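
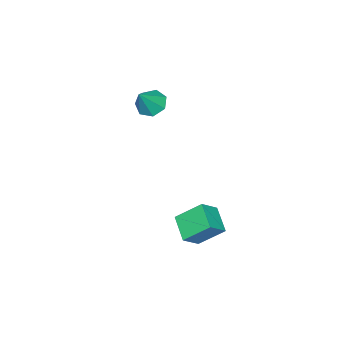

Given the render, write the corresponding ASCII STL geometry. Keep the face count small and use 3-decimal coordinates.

solid 
facet normal -0.615 0.014 -0.789
outer loop
vertex -0.776 -2.267 1.164
vertex -1.406 -2.049 1.659
vertex -0.873 -1.559 1.252
endloop
endfacet
facet normal 0.967 0.157 -0.199
outer loop
vertex -0.776 -2.267 1.164
vertex -0.873 -1.559 1.252
vertex -0.454 -2.071 2.881
endloop
endfacet
facet normal -0.614 0.013 -0.789
outer loop
vertex -0.873 -1.559 1.252
vertex -1.406 -2.049 1.659
vertex -1.372 -1.22 1.646
endloop
endfacet
facet normal 0.608 0.789 0.091
outer loop
vertex -0.873 -1.559 1.252
vertex -1.372 -1.22 1.646
vertex -0.454 -2.071 2.881
endloop
endfacet
facet normal -0.615 0.013 -0.788
outer loop
vertex -1.372 -1.22 1.646
vertex -1.406 -2.049 1.659
vertex -1.896 -1.506 2.05
endloop
endfacet
facet normal -0.008 0.821 0.571
outer loop
vertex -1.372 -1.22 1.646
vertex -1.896 -1.506 2.05
vertex -0.454 -2.071 2.881
endloop
endfacet
facet normal -0.614 0.014 -0.789
outer loop
vertex -1.896 -1.506 2.05
vertex -1.406 -2.049 1.659
vertex -2.051 -2.201 2.158
endloop
endfacet
facet normal -0.417 0.230 0.879
outer loop
vertex -1.896 -1.506 2.05
vertex -2.051 -2.201 2.158
vertex -0.454 -2.071 2.881
endloop
endfacet
facet normal -0.614 0.013 -0.789
outer loop
vertex -2.051 -2.201 2.158
vertex -1.406 -2.049 1.659
vertex -1.72 -2.782 1.891
endloop
endfacet
facet normal -0.311 -0.537 0.784
outer loop
vertex -2.051 -2.201 2.158
vertex -1.72 -2.782 1.891
vertex -0.454 -2.071 2.881
endloop
endfacet
facet normal -0.615 0.014 -0.788
outer loop
vertex -1.72 -2.782 1.891
vertex -1.406 -2.049 1.659
vertex -1.153 -2.811 1.448
endloop
endfacet
facet normal 0.231 -0.906 0.355
outer loop
vertex -1.72 -2.782 1.891
vertex -1.153 -2.811 1.448
vertex -0.454 -2.071 2.881
endloop
endfacet
facet normal -0.615 0.014 -0.789
outer loop
vertex -1.153 -2.811 1.448
vertex -1.406 -2.049 1.659
vertex -0.776 -2.267 1.164
endloop
endfacet
facet normal 0.799 -0.596 -0.082
outer loop
vertex -1.153 -2.811 1.448
vertex -0.776 -2.267 1.164
vertex -0.454 -2.071 2.881
endloop
endfacet
facet normal -0.731 0.217 -0.647
outer loop
vertex 0.184 1.319 -4.395
vertex -0.44 2.419 -3.321
vertex 1.016 2.365 -4.983
endloop
endfacet
facet normal 0.376 -0.663 -0.647
outer loop
vertex 1.9 2.101 -4.199
vertex 0.184 1.319 -4.395
vertex 1.016 2.365 -4.983
endloop
endfacet
facet normal -0.731 0.218 -0.647
outer loop
vertex 1.016 2.365 -4.983
vertex -0.44 2.419 -3.321
vertex 0.392 3.465 -3.908
endloop
endfacet
facet normal 0.570 0.716 -0.402
outer loop
vertex 0.392 3.465 -3.908
vertex 1.9 2.101 -4.199
vertex 1.016 2.365 -4.983
endloop
endfacet
facet normal -0.570 -0.716 0.402
outer loop
vertex 0.184 1.319 -4.395
vertex 0.444 2.155 -2.537
vertex -0.44 2.419 -3.321
endloop
endfacet
facet normal 0.376 -0.663 -0.648
outer loop
vertex 1.068 1.055 -3.612
vertex 0.184 1.319 -4.395
vertex 1.9 2.101 -4.199
endloop
endfacet
facet normal -0.570 -0.716 0.402
outer loop
vertex 1.068 1.055 -3.612
vertex 0.444 2.155 -2.537
vertex 0.184 1.319 -4.395
endloop
endfacet
facet normal -0.376 0.663 0.647
outer loop
vertex -0.44 2.419 -3.321
vertex 0.444 2.155 -2.537
vertex 0.392 3.465 -3.908
endloop
endfacet
facet normal 0.570 0.716 -0.402
outer loop
vertex 1.276 3.201 -3.125
vertex 1.9 2.101 -4.199
vertex 0.392 3.465 -3.908
endloop
endfacet
facet normal -0.376 0.663 0.648
outer loop
vertex 0.392 3.465 -3.908
vertex 0.444 2.155 -2.537
vertex 1.276 3.201 -3.125
endloop
endfacet
facet normal 0.730 -0.218 0.647
outer loop
vertex 1.276 3.201 -3.125
vertex 1.068 1.055 -3.612
vertex 1.9 2.101 -4.199
endloop
endfacet
facet normal 0.731 -0.218 0.647
outer loop
vertex 0.444 2.155 -2.537
vertex 1.068 1.055 -3.612
vertex 1.276 3.201 -3.125
endloop
endfacet

endsolid


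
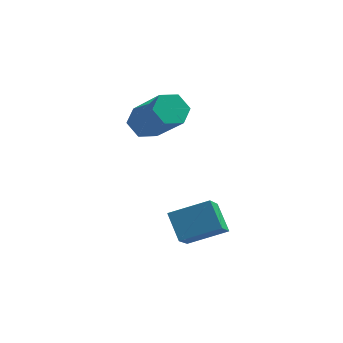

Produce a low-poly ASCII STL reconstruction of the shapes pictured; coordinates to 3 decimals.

solid 
facet normal -0.513 0.501 -0.697
outer loop
vertex 1.027 -0.639 -1.341
vertex 0.59 -0.413 -0.857
vertex 1.155 -0.047 -1.01
endloop
endfacet
facet normal 0.837 0.118 -0.534
outer loop
vertex 1.027 -0.639 -1.341
vertex 1.155 -0.047 -1.01
vertex 2.086 -1.672 0.092
endloop
endfacet
facet normal 0.837 0.118 -0.534
outer loop
vertex 2.086 -1.672 0.092
vertex 1.155 -0.047 -1.01
vertex 2.214 -1.081 0.423
endloop
endfacet
facet normal 0.515 -0.501 0.695
outer loop
vertex 2.086 -1.672 0.092
vertex 2.214 -1.081 0.423
vertex 1.65 -1.447 0.577
endloop
endfacet
facet normal -0.514 0.503 -0.695
outer loop
vertex 1.155 -0.047 -1.01
vertex 0.59 -0.413 -0.857
vertex 0.719 0.178 -0.525
endloop
endfacet
facet normal 0.580 0.801 0.150
outer loop
vertex 1.155 -0.047 -1.01
vertex 0.719 0.178 -0.525
vertex 2.214 -1.081 0.423
endloop
endfacet
facet normal 0.580 0.801 0.148
outer loop
vertex 2.214 -1.081 0.423
vertex 0.719 0.178 -0.525
vertex 1.778 -0.855 0.908
endloop
endfacet
facet normal 0.515 -0.500 0.696
outer loop
vertex 2.214 -1.081 0.423
vertex 1.778 -0.855 0.908
vertex 1.65 -1.447 0.577
endloop
endfacet
facet normal -0.514 0.503 -0.695
outer loop
vertex 0.719 0.178 -0.525
vertex 0.59 -0.413 -0.857
vertex 0.154 -0.188 -0.372
endloop
endfacet
facet normal -0.258 0.683 0.683
outer loop
vertex 0.719 0.178 -0.525
vertex 0.154 -0.188 -0.372
vertex 1.778 -0.855 0.908
endloop
endfacet
facet normal -0.258 0.683 0.683
outer loop
vertex 1.778 -0.855 0.908
vertex 0.154 -0.188 -0.372
vertex 1.213 -1.221 1.061
endloop
endfacet
facet normal 0.513 -0.501 0.697
outer loop
vertex 1.778 -0.855 0.908
vertex 1.213 -1.221 1.061
vertex 1.65 -1.447 0.577
endloop
endfacet
facet normal -0.515 0.501 -0.695
outer loop
vertex 0.154 -0.188 -0.372
vertex 0.59 -0.413 -0.857
vertex 0.026 -0.779 -0.703
endloop
endfacet
facet normal -0.837 -0.118 0.534
outer loop
vertex 0.154 -0.188 -0.372
vertex 0.026 -0.779 -0.703
vertex 1.213 -1.221 1.061
endloop
endfacet
facet normal -0.837 -0.118 0.534
outer loop
vertex 1.213 -1.221 1.061
vertex 0.026 -0.779 -0.703
vertex 1.085 -1.813 0.73
endloop
endfacet
facet normal 0.513 -0.501 0.697
outer loop
vertex 1.213 -1.221 1.061
vertex 1.085 -1.813 0.73
vertex 1.65 -1.447 0.577
endloop
endfacet
facet normal -0.515 0.500 -0.696
outer loop
vertex 0.026 -0.779 -0.703
vertex 0.59 -0.413 -0.857
vertex 0.462 -1.005 -1.188
endloop
endfacet
facet normal -0.580 -0.801 -0.149
outer loop
vertex 0.026 -0.779 -0.703
vertex 0.462 -1.005 -1.188
vertex 1.085 -1.813 0.73
endloop
endfacet
facet normal -0.580 -0.801 -0.149
outer loop
vertex 1.085 -1.813 0.73
vertex 0.462 -1.005 -1.188
vertex 1.521 -2.038 0.245
endloop
endfacet
facet normal 0.514 -0.503 0.695
outer loop
vertex 1.085 -1.813 0.73
vertex 1.521 -2.038 0.245
vertex 1.65 -1.447 0.577
endloop
endfacet
facet normal -0.513 0.501 -0.697
outer loop
vertex 0.462 -1.005 -1.188
vertex 0.59 -0.413 -0.857
vertex 1.027 -0.639 -1.341
endloop
endfacet
facet normal 0.258 -0.683 -0.683
outer loop
vertex 0.462 -1.005 -1.188
vertex 1.027 -0.639 -1.341
vertex 1.521 -2.038 0.245
endloop
endfacet
facet normal 0.258 -0.683 -0.683
outer loop
vertex 1.521 -2.038 0.245
vertex 1.027 -0.639 -1.341
vertex 2.086 -1.672 0.092
endloop
endfacet
facet normal 0.514 -0.503 0.695
outer loop
vertex 1.521 -2.038 0.245
vertex 2.086 -1.672 0.092
vertex 1.65 -1.447 0.577
endloop
endfacet
facet normal -0.903 -0.233 -0.361
outer loop
vertex 2.403 -4.692 -3.449
vertex 1.916 -3.976 -2.692
vertex 2.505 -3.624 -4.394
endloop
endfacet
facet normal 0.423 -0.623 -0.658
outer loop
vertex 3.824 -3.284 -3.868
vertex 2.403 -4.692 -3.449
vertex 2.505 -3.624 -4.394
endloop
endfacet
facet normal -0.903 -0.232 -0.361
outer loop
vertex 2.505 -3.624 -4.394
vertex 1.916 -3.976 -2.692
vertex 2.019 -2.908 -3.638
endloop
endfacet
facet normal 0.071 0.747 -0.661
outer loop
vertex 2.019 -2.908 -3.638
vertex 3.824 -3.284 -3.868
vertex 2.505 -3.624 -4.394
endloop
endfacet
facet normal -0.071 -0.747 0.661
outer loop
vertex 2.403 -4.692 -3.449
vertex 3.235 -3.636 -2.166
vertex 1.916 -3.976 -2.692
endloop
endfacet
facet normal 0.424 -0.623 -0.657
outer loop
vertex 3.721 -4.352 -2.922
vertex 2.403 -4.692 -3.449
vertex 3.824 -3.284 -3.868
endloop
endfacet
facet normal -0.072 -0.747 0.661
outer loop
vertex 3.721 -4.352 -2.922
vertex 3.235 -3.636 -2.166
vertex 2.403 -4.692 -3.449
endloop
endfacet
facet normal -0.423 0.623 0.658
outer loop
vertex 1.916 -3.976 -2.692
vertex 3.235 -3.636 -2.166
vertex 2.019 -2.908 -3.638
endloop
endfacet
facet normal 0.071 0.747 -0.661
outer loop
vertex 3.337 -2.568 -3.111
vertex 3.824 -3.284 -3.868
vertex 2.019 -2.908 -3.638
endloop
endfacet
facet normal -0.424 0.623 0.658
outer loop
vertex 2.019 -2.908 -3.638
vertex 3.235 -3.636 -2.166
vertex 3.337 -2.568 -3.111
endloop
endfacet
facet normal 0.903 0.233 0.361
outer loop
vertex 3.337 -2.568 -3.111
vertex 3.721 -4.352 -2.922
vertex 3.824 -3.284 -3.868
endloop
endfacet
facet normal 0.903 0.233 0.360
outer loop
vertex 3.235 -3.636 -2.166
vertex 3.721 -4.352 -2.922
vertex 3.337 -2.568 -3.111
endloop
endfacet

endsolid


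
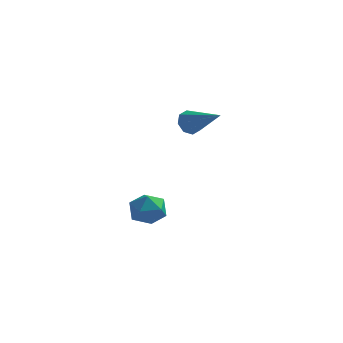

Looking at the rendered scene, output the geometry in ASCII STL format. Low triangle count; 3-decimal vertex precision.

solid 
facet normal 0.162 0.434 0.886
outer loop
vertex 0.007 4.294 -3.271
vertex 0.288 3.563 -2.964
vertex 0.824 4.101 -3.326
endloop
endfacet
facet normal 0.237 0.904 0.355
outer loop
vertex 0.007 4.294 -3.271
vertex 0.824 4.101 -3.326
vertex 0.432 4.46 -3.978
endloop
endfacet
facet normal -0.377 0.926 -0.009
outer loop
vertex 0.007 4.294 -3.271
vertex 0.432 4.46 -3.978
vertex -0.347 4.143 -4.019
endloop
endfacet
facet normal -0.831 0.470 0.298
outer loop
vertex 0.007 4.294 -3.271
vertex -0.347 4.143 -4.019
vertex -0.435 3.589 -3.392
endloop
endfacet
facet normal -0.498 0.166 0.851
outer loop
vertex 0.007 4.294 -3.271
vertex -0.435 3.589 -3.392
vertex 0.288 3.563 -2.964
endloop
endfacet
facet normal 0.746 0.661 -0.084
outer loop
vertex 0.432 4.46 -3.978
vertex 0.824 4.101 -3.326
vertex 0.975 3.831 -4.108
endloop
endfacet
facet normal 0.623 -0.098 0.776
outer loop
vertex 0.824 4.101 -3.326
vertex 0.288 3.563 -2.964
vertex 0.887 3.277 -3.481
endloop
endfacet
facet normal -0.445 -0.533 0.720
outer loop
vertex 0.288 3.563 -2.964
vertex -0.435 3.589 -3.392
vertex 0.108 2.96 -3.522
endloop
endfacet
facet normal -0.984 -0.042 -0.175
outer loop
vertex -0.435 3.589 -3.392
vertex -0.347 4.143 -4.019
vertex -0.284 3.319 -4.174
endloop
endfacet
facet normal -0.248 0.697 -0.673
outer loop
vertex -0.347 4.143 -4.019
vertex 0.432 4.46 -3.978
vertex 0.252 3.857 -4.536
endloop
endfacet
facet normal 0.831 -0.470 -0.298
outer loop
vertex 0.533 3.126 -4.229
vertex 0.975 3.831 -4.108
vertex 0.887 3.277 -3.481
endloop
endfacet
facet normal 0.377 -0.926 0.009
outer loop
vertex 0.533 3.126 -4.229
vertex 0.887 3.277 -3.481
vertex 0.108 2.96 -3.522
endloop
endfacet
facet normal -0.237 -0.904 -0.355
outer loop
vertex 0.533 3.126 -4.229
vertex 0.108 2.96 -3.522
vertex -0.284 3.319 -4.174
endloop
endfacet
facet normal -0.162 -0.434 -0.886
outer loop
vertex 0.533 3.126 -4.229
vertex -0.284 3.319 -4.174
vertex 0.252 3.857 -4.536
endloop
endfacet
facet normal 0.498 -0.166 -0.851
outer loop
vertex 0.533 3.126 -4.229
vertex 0.252 3.857 -4.536
vertex 0.975 3.831 -4.108
endloop
endfacet
facet normal 0.984 0.042 0.175
outer loop
vertex 0.887 3.277 -3.481
vertex 0.975 3.831 -4.108
vertex 0.824 4.101 -3.326
endloop
endfacet
facet normal 0.248 -0.697 0.673
outer loop
vertex 0.108 2.96 -3.522
vertex 0.887 3.277 -3.481
vertex 0.288 3.563 -2.964
endloop
endfacet
facet normal -0.746 -0.661 0.084
outer loop
vertex -0.284 3.319 -4.174
vertex 0.108 2.96 -3.522
vertex -0.435 3.589 -3.392
endloop
endfacet
facet normal -0.623 0.098 -0.776
outer loop
vertex 0.252 3.857 -4.536
vertex -0.284 3.319 -4.174
vertex -0.347 4.143 -4.019
endloop
endfacet
facet normal 0.445 0.533 -0.720
outer loop
vertex 0.975 3.831 -4.108
vertex 0.252 3.857 -4.536
vertex 0.432 4.46 -3.978
endloop
endfacet
facet normal -0.734 0.480 -0.480
outer loop
vertex 2.256 4.055 0.594
vertex 1.875 3.914 1.036
vertex 2.247 4.372 0.925
endloop
endfacet
facet normal 0.864 0.376 -0.336
outer loop
vertex 2.256 4.055 0.594
vertex 2.247 4.372 0.925
vertex 3.205 3.046 1.904
endloop
endfacet
facet normal -0.734 0.480 -0.480
outer loop
vertex 2.247 4.372 0.925
vertex 1.875 3.914 1.036
vertex 2.02 4.422 1.322
endloop
endfacet
facet normal 0.661 0.692 0.291
outer loop
vertex 2.247 4.372 0.925
vertex 2.02 4.422 1.322
vertex 3.205 3.046 1.904
endloop
endfacet
facet normal -0.734 0.480 -0.480
outer loop
vertex 2.02 4.422 1.322
vertex 1.875 3.914 1.036
vertex 1.708 4.173 1.55
endloop
endfacet
facet normal 0.194 0.519 0.832
outer loop
vertex 2.02 4.422 1.322
vertex 1.708 4.173 1.55
vertex 3.205 3.046 1.904
endloop
endfacet
facet normal -0.735 0.479 -0.480
outer loop
vertex 1.708 4.173 1.55
vertex 1.875 3.914 1.036
vertex 1.495 3.774 1.478
endloop
endfacet
facet normal -0.257 -0.037 0.966
outer loop
vertex 1.708 4.173 1.55
vertex 1.495 3.774 1.478
vertex 3.205 3.046 1.904
endloop
endfacet
facet normal -0.735 0.480 -0.480
outer loop
vertex 1.495 3.774 1.478
vertex 1.875 3.914 1.036
vertex 1.504 3.456 1.146
endloop
endfacet
facet normal -0.433 -0.657 0.617
outer loop
vertex 1.495 3.774 1.478
vertex 1.504 3.456 1.146
vertex 3.205 3.046 1.904
endloop
endfacet
facet normal -0.734 0.480 -0.480
outer loop
vertex 1.504 3.456 1.146
vertex 1.875 3.914 1.036
vertex 1.731 3.407 0.75
endloop
endfacet
facet normal -0.230 -0.973 -0.011
outer loop
vertex 1.504 3.456 1.146
vertex 1.731 3.407 0.75
vertex 3.205 3.046 1.904
endloop
endfacet
facet normal -0.735 0.479 -0.479
outer loop
vertex 1.731 3.407 0.75
vertex 1.875 3.914 1.036
vertex 2.042 3.655 0.521
endloop
endfacet
facet normal 0.234 -0.802 -0.550
outer loop
vertex 1.731 3.407 0.75
vertex 2.042 3.655 0.521
vertex 3.205 3.046 1.904
endloop
endfacet
facet normal -0.734 0.480 -0.480
outer loop
vertex 2.042 3.655 0.521
vertex 1.875 3.914 1.036
vertex 2.256 4.055 0.594
endloop
endfacet
facet normal 0.687 -0.243 -0.685
outer loop
vertex 2.042 3.655 0.521
vertex 2.256 4.055 0.594
vertex 3.205 3.046 1.904
endloop
endfacet

endsolid


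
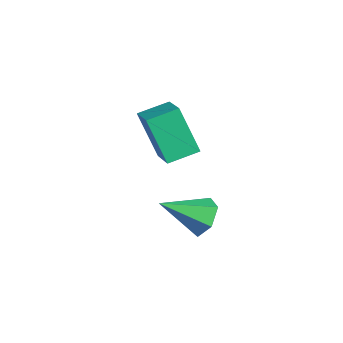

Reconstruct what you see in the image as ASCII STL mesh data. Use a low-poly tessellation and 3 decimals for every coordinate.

solid 
facet normal 0.067 0.850 -0.522
outer loop
vertex 2.367 3.354 -3.062
vertex 1.568 3.334 -3.197
vertex 1.859 3.713 -2.543
endloop
endfacet
facet normal 0.696 -0.052 0.717
outer loop
vertex 2.367 3.354 -3.062
vertex 1.859 3.713 -2.543
vertex 1.452 1.846 -2.283
endloop
endfacet
facet normal 0.066 0.850 -0.522
outer loop
vertex 1.859 3.713 -2.543
vertex 1.568 3.334 -3.197
vertex 1.061 3.693 -2.677
endloop
endfacet
facet normal -0.167 0.172 0.971
outer loop
vertex 1.859 3.713 -2.543
vertex 1.061 3.693 -2.677
vertex 1.452 1.846 -2.283
endloop
endfacet
facet normal 0.066 0.850 -0.522
outer loop
vertex 1.061 3.693 -2.677
vertex 1.568 3.334 -3.197
vertex 0.77 3.314 -3.331
endloop
endfacet
facet normal -0.889 -0.092 0.449
outer loop
vertex 1.061 3.693 -2.677
vertex 0.77 3.314 -3.331
vertex 1.452 1.846 -2.283
endloop
endfacet
facet normal 0.066 0.850 -0.522
outer loop
vertex 0.77 3.314 -3.331
vertex 1.568 3.334 -3.197
vertex 1.277 2.955 -3.851
endloop
endfacet
facet normal -0.746 -0.580 -0.327
outer loop
vertex 0.77 3.314 -3.331
vertex 1.277 2.955 -3.851
vertex 1.452 1.846 -2.283
endloop
endfacet
facet normal 0.067 0.850 -0.522
outer loop
vertex 1.277 2.955 -3.851
vertex 1.568 3.334 -3.197
vertex 2.076 2.975 -3.716
endloop
endfacet
facet normal 0.118 -0.804 -0.582
outer loop
vertex 1.277 2.955 -3.851
vertex 2.076 2.975 -3.716
vertex 1.452 1.846 -2.283
endloop
endfacet
facet normal 0.067 0.850 -0.522
outer loop
vertex 2.076 2.975 -3.716
vertex 1.568 3.334 -3.197
vertex 2.367 3.354 -3.062
endloop
endfacet
facet normal 0.839 -0.540 -0.060
outer loop
vertex 2.076 2.975 -3.716
vertex 2.367 3.354 -3.062
vertex 1.452 1.846 -2.283
endloop
endfacet
facet normal -0.933 -0.006 -0.361
outer loop
vertex -3.079 2.246 -1.022
vertex -3.208 3.428 -0.709
vertex -2.382 2.803 -2.835
endloop
endfacet
facet normal 0.106 -0.961 -0.255
outer loop
vertex -1.132 2.812 -2.351
vertex -3.079 2.246 -1.022
vertex -2.382 2.803 -2.835
endloop
endfacet
facet normal -0.933 -0.006 -0.361
outer loop
vertex -2.382 2.803 -2.835
vertex -3.208 3.428 -0.709
vertex -2.511 3.985 -2.521
endloop
endfacet
facet normal 0.345 0.276 -0.897
outer loop
vertex -2.511 3.985 -2.521
vertex -1.132 2.812 -2.351
vertex -2.382 2.803 -2.835
endloop
endfacet
facet normal -0.345 -0.275 0.897
outer loop
vertex -3.079 2.246 -1.022
vertex -1.958 3.437 -0.225
vertex -3.208 3.428 -0.709
endloop
endfacet
facet normal 0.105 -0.961 -0.255
outer loop
vertex -1.829 2.255 -0.539
vertex -3.079 2.246 -1.022
vertex -1.132 2.812 -2.351
endloop
endfacet
facet normal -0.345 -0.276 0.897
outer loop
vertex -1.829 2.255 -0.539
vertex -1.958 3.437 -0.225
vertex -3.079 2.246 -1.022
endloop
endfacet
facet normal -0.106 0.961 0.255
outer loop
vertex -3.208 3.428 -0.709
vertex -1.958 3.437 -0.225
vertex -2.511 3.985 -2.521
endloop
endfacet
facet normal 0.345 0.275 -0.897
outer loop
vertex -1.261 3.994 -2.038
vertex -1.132 2.812 -2.351
vertex -2.511 3.985 -2.521
endloop
endfacet
facet normal -0.105 0.961 0.255
outer loop
vertex -2.511 3.985 -2.521
vertex -1.958 3.437 -0.225
vertex -1.261 3.994 -2.038
endloop
endfacet
facet normal 0.933 0.006 0.361
outer loop
vertex -1.261 3.994 -2.038
vertex -1.829 2.255 -0.539
vertex -1.132 2.812 -2.351
endloop
endfacet
facet normal 0.933 0.006 0.360
outer loop
vertex -1.958 3.437 -0.225
vertex -1.829 2.255 -0.539
vertex -1.261 3.994 -2.038
endloop
endfacet

endsolid


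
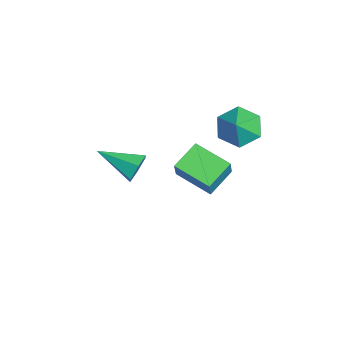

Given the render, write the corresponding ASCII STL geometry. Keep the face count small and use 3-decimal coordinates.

solid 
facet normal -0.702 0.121 -0.702
outer loop
vertex -0.474 3.337 2.812
vertex -1.183 3.31 3.516
vertex -0.771 4.183 3.255
endloop
endfacet
facet normal 0.940 0.342 -0.023
outer loop
vertex -0.474 3.337 2.812
vertex -0.771 4.183 3.255
vertex -0.377 3.17 4.324
endloop
endfacet
facet normal -0.702 0.121 -0.702
outer loop
vertex -0.771 4.183 3.255
vertex -1.183 3.31 3.516
vertex -1.48 4.156 3.959
endloop
endfacet
facet normal 0.475 0.719 0.506
outer loop
vertex -0.771 4.183 3.255
vertex -1.48 4.156 3.959
vertex -0.377 3.17 4.324
endloop
endfacet
facet normal -0.701 0.122 -0.703
outer loop
vertex -1.48 4.156 3.959
vertex -1.183 3.31 3.516
vertex -1.893 3.283 4.22
endloop
endfacet
facet normal -0.043 0.305 0.952
outer loop
vertex -1.48 4.156 3.959
vertex -1.893 3.283 4.22
vertex -0.377 3.17 4.324
endloop
endfacet
facet normal -0.701 0.122 -0.703
outer loop
vertex -1.893 3.283 4.22
vertex -1.183 3.31 3.516
vertex -1.596 2.437 3.777
endloop
endfacet
facet normal -0.096 -0.488 0.868
outer loop
vertex -1.893 3.283 4.22
vertex -1.596 2.437 3.777
vertex -0.377 3.17 4.324
endloop
endfacet
facet normal -0.701 0.122 -0.703
outer loop
vertex -1.596 2.437 3.777
vertex -1.183 3.31 3.516
vertex -0.886 2.464 3.073
endloop
endfacet
facet normal 0.369 -0.866 0.339
outer loop
vertex -1.596 2.437 3.777
vertex -0.886 2.464 3.073
vertex -0.377 3.17 4.324
endloop
endfacet
facet normal -0.702 0.121 -0.702
outer loop
vertex -0.886 2.464 3.073
vertex -1.183 3.31 3.516
vertex -0.474 3.337 2.812
endloop
endfacet
facet normal 0.887 -0.450 -0.107
outer loop
vertex -0.886 2.464 3.073
vertex -0.474 3.337 2.812
vertex -0.377 3.17 4.324
endloop
endfacet
facet normal -0.685 0.594 0.422
outer loop
vertex 0.588 1.576 3.977
vertex 1.509 2.949 3.539
vertex 0.019 1.636 2.968
endloop
endfacet
facet normal -0.538 -0.803 0.256
outer loop
vertex 0.971 0.811 2.381
vertex 0.588 1.576 3.977
vertex 0.019 1.636 2.968
endloop
endfacet
facet normal -0.685 0.594 0.422
outer loop
vertex 0.019 1.636 2.968
vertex 1.509 2.949 3.539
vertex 0.939 3.009 2.53
endloop
endfacet
facet normal -0.491 0.052 -0.869
outer loop
vertex 0.939 3.009 2.53
vertex 0.971 0.811 2.381
vertex 0.019 1.636 2.968
endloop
endfacet
facet normal 0.491 -0.052 0.870
outer loop
vertex 0.588 1.576 3.977
vertex 2.461 2.124 2.952
vertex 1.509 2.949 3.539
endloop
endfacet
facet normal -0.538 -0.803 0.256
outer loop
vertex 1.541 0.751 3.39
vertex 0.588 1.576 3.977
vertex 0.971 0.811 2.381
endloop
endfacet
facet normal 0.491 -0.052 0.870
outer loop
vertex 1.541 0.751 3.39
vertex 2.461 2.124 2.952
vertex 0.588 1.576 3.977
endloop
endfacet
facet normal 0.538 0.803 -0.256
outer loop
vertex 1.509 2.949 3.539
vertex 2.461 2.124 2.952
vertex 0.939 3.009 2.53
endloop
endfacet
facet normal -0.491 0.052 -0.870
outer loop
vertex 1.892 2.184 1.943
vertex 0.971 0.811 2.381
vertex 0.939 3.009 2.53
endloop
endfacet
facet normal 0.538 0.803 -0.256
outer loop
vertex 0.939 3.009 2.53
vertex 2.461 2.124 2.952
vertex 1.892 2.184 1.943
endloop
endfacet
facet normal 0.685 -0.594 -0.422
outer loop
vertex 1.892 2.184 1.943
vertex 1.541 0.751 3.39
vertex 0.971 0.811 2.381
endloop
endfacet
facet normal 0.685 -0.594 -0.422
outer loop
vertex 2.461 2.124 2.952
vertex 1.541 0.751 3.39
vertex 1.892 2.184 1.943
endloop
endfacet
facet normal 0.316 0.894 -0.317
outer loop
vertex -2.532 -1.18 -1.375
vertex -2.78 -0.853 -0.7
vertex -2.044 -1.133 -0.756
endloop
endfacet
facet normal 0.576 -0.713 -0.400
outer loop
vertex -2.532 -1.18 -1.375
vertex -2.044 -1.133 -0.756
vertex -3.4 -2.607 -0.08
endloop
endfacet
facet normal 0.316 0.894 -0.317
outer loop
vertex -2.044 -1.133 -0.756
vertex -2.78 -0.853 -0.7
vertex -2.293 -0.806 -0.081
endloop
endfacet
facet normal 0.741 -0.455 0.494
outer loop
vertex -2.044 -1.133 -0.756
vertex -2.293 -0.806 -0.081
vertex -3.4 -2.607 -0.08
endloop
endfacet
facet normal 0.316 0.895 -0.316
outer loop
vertex -2.293 -0.806 -0.081
vertex -2.78 -0.853 -0.7
vertex -3.029 -0.527 -0.026
endloop
endfacet
facet normal 0.061 -0.037 0.997
outer loop
vertex -2.293 -0.806 -0.081
vertex -3.029 -0.527 -0.026
vertex -3.4 -2.607 -0.08
endloop
endfacet
facet normal 0.315 0.895 -0.316
outer loop
vertex -3.029 -0.527 -0.026
vertex -2.78 -0.853 -0.7
vertex -3.517 -0.574 -0.645
endloop
endfacet
facet normal -0.784 0.124 0.609
outer loop
vertex -3.029 -0.527 -0.026
vertex -3.517 -0.574 -0.645
vertex -3.4 -2.607 -0.08
endloop
endfacet
facet normal 0.315 0.895 -0.317
outer loop
vertex -3.517 -0.574 -0.645
vertex -2.78 -0.853 -0.7
vertex -3.268 -0.901 -1.32
endloop
endfacet
facet normal -0.949 -0.134 -0.285
outer loop
vertex -3.517 -0.574 -0.645
vertex -3.268 -0.901 -1.32
vertex -3.4 -2.607 -0.08
endloop
endfacet
facet normal 0.315 0.894 -0.317
outer loop
vertex -3.268 -0.901 -1.32
vertex -2.78 -0.853 -0.7
vertex -2.532 -1.18 -1.375
endloop
endfacet
facet normal -0.268 -0.553 -0.789
outer loop
vertex -3.268 -0.901 -1.32
vertex -2.532 -1.18 -1.375
vertex -3.4 -2.607 -0.08
endloop
endfacet

endsolid


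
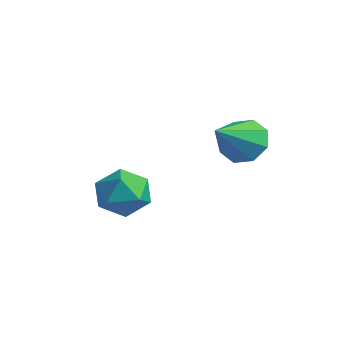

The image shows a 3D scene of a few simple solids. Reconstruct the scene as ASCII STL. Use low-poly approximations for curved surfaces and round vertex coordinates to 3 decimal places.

solid 
facet normal -0.248 0.802 -0.543
outer loop
vertex 2.437 -1.118 1.924
vertex 1.727 -0.967 2.472
vertex 2.598 -0.705 2.461
endloop
endfacet
facet normal 0.957 -0.280 -0.072
outer loop
vertex 2.437 -1.118 1.924
vertex 2.598 -0.705 2.461
vertex 2.173 -2.413 3.448
endloop
endfacet
facet normal -0.248 0.803 -0.542
outer loop
vertex 2.598 -0.705 2.461
vertex 1.727 -0.967 2.472
vertex 2.249 -0.446 3.005
endloop
endfacet
facet normal 0.856 0.082 0.510
outer loop
vertex 2.598 -0.705 2.461
vertex 2.249 -0.446 3.005
vertex 2.173 -2.413 3.448
endloop
endfacet
facet normal -0.248 0.803 -0.542
outer loop
vertex 2.249 -0.446 3.005
vertex 1.727 -0.967 2.472
vertex 1.593 -0.492 3.237
endloop
endfacet
facet normal 0.315 0.197 0.929
outer loop
vertex 2.249 -0.446 3.005
vertex 1.593 -0.492 3.237
vertex 2.173 -2.413 3.448
endloop
endfacet
facet normal -0.249 0.803 -0.542
outer loop
vertex 1.593 -0.492 3.237
vertex 1.727 -0.967 2.472
vertex 1.016 -0.817 3.021
endloop
endfacet
facet normal -0.349 -0.003 0.937
outer loop
vertex 1.593 -0.492 3.237
vertex 1.016 -0.817 3.021
vertex 2.173 -2.413 3.448
endloop
endfacet
facet normal -0.248 0.804 -0.541
outer loop
vertex 1.016 -0.817 3.021
vertex 1.727 -0.967 2.472
vertex 0.855 -1.229 2.483
endloop
endfacet
facet normal -0.748 -0.400 0.530
outer loop
vertex 1.016 -0.817 3.021
vertex 0.855 -1.229 2.483
vertex 2.173 -2.413 3.448
endloop
endfacet
facet normal -0.248 0.803 -0.543
outer loop
vertex 0.855 -1.229 2.483
vertex 1.727 -0.967 2.472
vertex 1.204 -1.489 1.939
endloop
endfacet
facet normal -0.647 -0.761 -0.051
outer loop
vertex 0.855 -1.229 2.483
vertex 1.204 -1.489 1.939
vertex 2.173 -2.413 3.448
endloop
endfacet
facet normal -0.248 0.803 -0.542
outer loop
vertex 1.204 -1.489 1.939
vertex 1.727 -0.967 2.472
vertex 1.86 -1.442 1.708
endloop
endfacet
facet normal -0.103 -0.876 -0.471
outer loop
vertex 1.204 -1.489 1.939
vertex 1.86 -1.442 1.708
vertex 2.173 -2.413 3.448
endloop
endfacet
facet normal -0.248 0.803 -0.542
outer loop
vertex 1.86 -1.442 1.708
vertex 1.727 -0.967 2.472
vertex 2.437 -1.118 1.924
endloop
endfacet
facet normal 0.559 -0.677 -0.478
outer loop
vertex 1.86 -1.442 1.708
vertex 2.437 -1.118 1.924
vertex 2.173 -2.413 3.448
endloop
endfacet
facet normal 0.119 0.243 0.963
outer loop
vertex -1.284 -2.528 0.082
vertex -2.207 -2.976 0.309
vertex -1.324 -3.546 0.344
endloop
endfacet
facet normal 0.751 0.137 0.646
outer loop
vertex -1.284 -2.528 0.082
vertex -1.324 -3.546 0.344
vertex -0.703 -3.23 -0.444
endloop
endfacet
facet normal 0.801 0.590 0.098
outer loop
vertex -1.284 -2.528 0.082
vertex -0.703 -3.23 -0.444
vertex -1.202 -2.466 -0.965
endloop
endfacet
facet normal 0.203 0.976 0.074
outer loop
vertex -1.284 -2.528 0.082
vertex -1.202 -2.466 -0.965
vertex -2.132 -2.308 -0.5
endloop
endfacet
facet normal -0.220 0.762 0.609
outer loop
vertex -1.284 -2.528 0.082
vertex -2.132 -2.308 -0.5
vertex -2.207 -2.976 0.309
endloop
endfacet
facet normal 0.757 -0.527 0.385
outer loop
vertex -0.703 -3.23 -0.444
vertex -1.324 -3.546 0.344
vertex -1.268 -4.112 -0.54
endloop
endfacet
facet normal -0.264 -0.355 0.897
outer loop
vertex -1.324 -3.546 0.344
vertex -2.207 -2.976 0.309
vertex -2.198 -3.954 -0.075
endloop
endfacet
facet normal -0.812 0.485 0.325
outer loop
vertex -2.207 -2.976 0.309
vertex -2.132 -2.308 -0.5
vertex -2.697 -3.19 -0.596
endloop
endfacet
facet normal -0.129 0.831 -0.540
outer loop
vertex -2.132 -2.308 -0.5
vertex -1.202 -2.466 -0.965
vertex -2.076 -2.874 -1.384
endloop
endfacet
facet normal 0.840 0.205 -0.503
outer loop
vertex -1.202 -2.466 -0.965
vertex -0.703 -3.23 -0.444
vertex -1.193 -3.444 -1.349
endloop
endfacet
facet normal -0.203 -0.976 -0.074
outer loop
vertex -2.116 -3.892 -1.122
vertex -1.268 -4.112 -0.54
vertex -2.198 -3.954 -0.075
endloop
endfacet
facet normal -0.801 -0.590 -0.098
outer loop
vertex -2.116 -3.892 -1.122
vertex -2.198 -3.954 -0.075
vertex -2.697 -3.19 -0.596
endloop
endfacet
facet normal -0.751 -0.137 -0.646
outer loop
vertex -2.116 -3.892 -1.122
vertex -2.697 -3.19 -0.596
vertex -2.076 -2.874 -1.384
endloop
endfacet
facet normal -0.119 -0.243 -0.963
outer loop
vertex -2.116 -3.892 -1.122
vertex -2.076 -2.874 -1.384
vertex -1.193 -3.444 -1.349
endloop
endfacet
facet normal 0.220 -0.762 -0.609
outer loop
vertex -2.116 -3.892 -1.122
vertex -1.193 -3.444 -1.349
vertex -1.268 -4.112 -0.54
endloop
endfacet
facet normal 0.129 -0.831 0.540
outer loop
vertex -2.198 -3.954 -0.075
vertex -1.268 -4.112 -0.54
vertex -1.324 -3.546 0.344
endloop
endfacet
facet normal -0.840 -0.205 0.503
outer loop
vertex -2.697 -3.19 -0.596
vertex -2.198 -3.954 -0.075
vertex -2.207 -2.976 0.309
endloop
endfacet
facet normal -0.757 0.527 -0.385
outer loop
vertex -2.076 -2.874 -1.384
vertex -2.697 -3.19 -0.596
vertex -2.132 -2.308 -0.5
endloop
endfacet
facet normal 0.264 0.355 -0.897
outer loop
vertex -1.193 -3.444 -1.349
vertex -2.076 -2.874 -1.384
vertex -1.202 -2.466 -0.965
endloop
endfacet
facet normal 0.812 -0.485 -0.325
outer loop
vertex -1.268 -4.112 -0.54
vertex -1.193 -3.444 -1.349
vertex -0.703 -3.23 -0.444
endloop
endfacet

endsolid


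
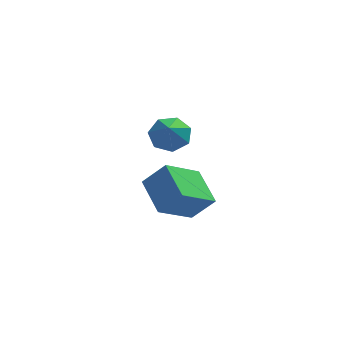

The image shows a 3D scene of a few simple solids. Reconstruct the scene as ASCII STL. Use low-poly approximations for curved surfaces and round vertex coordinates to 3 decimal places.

solid 
facet normal 0.074 0.663 -0.745
outer loop
vertex -1.762 0.947 0.258
vertex -2.53 1.374 0.561
vertex -1.645 1.538 0.795
endloop
endfacet
facet normal 0.797 -0.485 0.360
outer loop
vertex -1.762 0.947 0.258
vertex -1.645 1.538 0.795
vertex -2.63 0.486 1.559
endloop
endfacet
facet normal 0.074 0.663 -0.745
outer loop
vertex -1.645 1.538 0.795
vertex -2.53 1.374 0.561
vertex -2.195 2.005 1.156
endloop
endfacet
facet normal 0.578 0.051 0.815
outer loop
vertex -1.645 1.538 0.795
vertex -2.195 2.005 1.156
vertex -2.63 0.486 1.559
endloop
endfacet
facet normal 0.074 0.663 -0.745
outer loop
vertex -2.195 2.005 1.156
vertex -2.53 1.374 0.561
vertex -2.998 1.997 1.069
endloop
endfacet
facet normal -0.106 0.283 0.953
outer loop
vertex -2.195 2.005 1.156
vertex -2.998 1.997 1.069
vertex -2.63 0.486 1.559
endloop
endfacet
facet normal 0.075 0.663 -0.745
outer loop
vertex -2.998 1.997 1.069
vertex -2.53 1.374 0.561
vertex -3.448 1.52 0.599
endloop
endfacet
facet normal -0.740 0.037 0.671
outer loop
vertex -2.998 1.997 1.069
vertex -3.448 1.52 0.599
vertex -2.63 0.486 1.559
endloop
endfacet
facet normal 0.075 0.663 -0.745
outer loop
vertex -3.448 1.52 0.599
vertex -2.53 1.374 0.561
vertex -3.207 0.933 0.101
endloop
endfacet
facet normal -0.846 -0.501 0.181
outer loop
vertex -3.448 1.52 0.599
vertex -3.207 0.933 0.101
vertex -2.63 0.486 1.559
endloop
endfacet
facet normal 0.074 0.663 -0.745
outer loop
vertex -3.207 0.933 0.101
vertex -2.53 1.374 0.561
vertex -2.457 0.678 -0.051
endloop
endfacet
facet normal -0.345 -0.927 -0.148
outer loop
vertex -3.207 0.933 0.101
vertex -2.457 0.678 -0.051
vertex -2.63 0.486 1.559
endloop
endfacet
facet normal 0.075 0.663 -0.745
outer loop
vertex -2.457 0.678 -0.051
vertex -2.53 1.374 0.561
vertex -1.762 0.947 0.258
endloop
endfacet
facet normal 0.386 -0.920 -0.068
outer loop
vertex -2.457 0.678 -0.051
vertex -1.762 0.947 0.258
vertex -2.63 0.486 1.559
endloop
endfacet
facet normal -0.669 0.077 -0.739
outer loop
vertex -3.849 -3.084 0.838
vertex -2.483 -2.099 -0.296
vertex -3.287 -4.635 0.168
endloop
endfacet
facet normal -0.673 -0.485 0.559
outer loop
vertex -2.357 -4.741 1.196
vertex -3.849 -3.084 0.838
vertex -3.287 -4.635 0.168
endloop
endfacet
facet normal -0.669 0.077 -0.739
outer loop
vertex -3.287 -4.635 0.168
vertex -2.483 -2.099 -0.296
vertex -1.921 -3.649 -0.966
endloop
endfacet
facet normal 0.316 -0.871 -0.376
outer loop
vertex -1.921 -3.649 -0.966
vertex -2.357 -4.741 1.196
vertex -3.287 -4.635 0.168
endloop
endfacet
facet normal -0.316 0.871 0.376
outer loop
vertex -3.849 -3.084 0.838
vertex -1.553 -2.205 0.732
vertex -2.483 -2.099 -0.296
endloop
endfacet
facet normal -0.673 -0.485 0.558
outer loop
vertex -2.919 -3.191 1.866
vertex -3.849 -3.084 0.838
vertex -2.357 -4.741 1.196
endloop
endfacet
facet normal -0.316 0.871 0.377
outer loop
vertex -2.919 -3.191 1.866
vertex -1.553 -2.205 0.732
vertex -3.849 -3.084 0.838
endloop
endfacet
facet normal 0.673 0.485 -0.559
outer loop
vertex -2.483 -2.099 -0.296
vertex -1.553 -2.205 0.732
vertex -1.921 -3.649 -0.966
endloop
endfacet
facet normal 0.316 -0.871 -0.376
outer loop
vertex -0.991 -3.756 0.062
vertex -2.357 -4.741 1.196
vertex -1.921 -3.649 -0.966
endloop
endfacet
facet normal 0.673 0.485 -0.558
outer loop
vertex -1.921 -3.649 -0.966
vertex -1.553 -2.205 0.732
vertex -0.991 -3.756 0.062
endloop
endfacet
facet normal 0.669 -0.077 0.739
outer loop
vertex -0.991 -3.756 0.062
vertex -2.919 -3.191 1.866
vertex -2.357 -4.741 1.196
endloop
endfacet
facet normal 0.669 -0.077 0.739
outer loop
vertex -1.553 -2.205 0.732
vertex -2.919 -3.191 1.866
vertex -0.991 -3.756 0.062
endloop
endfacet

endsolid


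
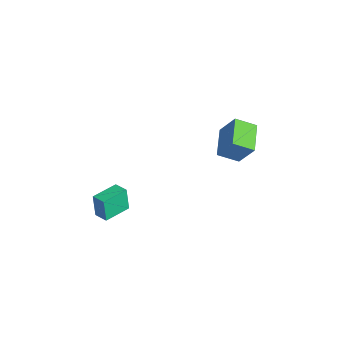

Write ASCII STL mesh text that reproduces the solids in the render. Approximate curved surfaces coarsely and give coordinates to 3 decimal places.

solid 
facet normal -0.749 -0.646 -0.147
outer loop
vertex 1.679 -4.355 0.159
vertex 0.561 -3.048 0.111
vertex 1.878 -4.24 -1.364
endloop
endfacet
facet normal 0.650 -0.759 0.028
outer loop
vertex 2.559 -3.652 -1.231
vertex 1.679 -4.355 0.159
vertex 1.878 -4.24 -1.364
endloop
endfacet
facet normal -0.749 -0.646 -0.146
outer loop
vertex 1.878 -4.24 -1.364
vertex 0.561 -3.048 0.111
vertex 0.76 -2.934 -1.412
endloop
endfacet
facet normal 0.129 0.074 -0.989
outer loop
vertex 0.76 -2.934 -1.412
vertex 2.559 -3.652 -1.231
vertex 1.878 -4.24 -1.364
endloop
endfacet
facet normal -0.129 -0.074 0.989
outer loop
vertex 1.679 -4.355 0.159
vertex 1.242 -2.46 0.244
vertex 0.561 -3.048 0.111
endloop
endfacet
facet normal 0.651 -0.759 0.028
outer loop
vertex 2.36 -3.766 0.292
vertex 1.679 -4.355 0.159
vertex 2.559 -3.652 -1.231
endloop
endfacet
facet normal -0.129 -0.074 0.989
outer loop
vertex 2.36 -3.766 0.292
vertex 1.242 -2.46 0.244
vertex 1.679 -4.355 0.159
endloop
endfacet
facet normal -0.650 0.759 -0.028
outer loop
vertex 0.561 -3.048 0.111
vertex 1.242 -2.46 0.244
vertex 0.76 -2.934 -1.412
endloop
endfacet
facet normal 0.129 0.074 -0.989
outer loop
vertex 1.441 -2.345 -1.279
vertex 2.559 -3.652 -1.231
vertex 0.76 -2.934 -1.412
endloop
endfacet
facet normal -0.651 0.759 -0.028
outer loop
vertex 0.76 -2.934 -1.412
vertex 1.242 -2.46 0.244
vertex 1.441 -2.345 -1.279
endloop
endfacet
facet normal 0.749 0.646 0.146
outer loop
vertex 1.441 -2.345 -1.279
vertex 2.36 -3.766 0.292
vertex 2.559 -3.652 -1.231
endloop
endfacet
facet normal 0.749 0.646 0.147
outer loop
vertex 1.242 -2.46 0.244
vertex 2.36 -3.766 0.292
vertex 1.441 -2.345 -1.279
endloop
endfacet
facet normal -0.312 -0.448 -0.838
outer loop
vertex -0.785 2.76 1.27
vertex -2.666 3.051 1.816
vertex -0.786 4.03 0.591
endloop
endfacet
facet normal 0.950 -0.147 -0.276
outer loop
vertex -0.214 4.849 2.124
vertex -0.785 2.76 1.27
vertex -0.786 4.03 0.591
endloop
endfacet
facet normal -0.312 -0.448 -0.838
outer loop
vertex -0.786 4.03 0.591
vertex -2.666 3.051 1.816
vertex -2.667 4.32 1.137
endloop
endfacet
facet normal -0.001 0.882 -0.471
outer loop
vertex -2.667 4.32 1.137
vertex -0.214 4.849 2.124
vertex -0.786 4.03 0.591
endloop
endfacet
facet normal 0.000 -0.882 0.471
outer loop
vertex -0.785 2.76 1.27
vertex -2.094 3.87 3.349
vertex -2.666 3.051 1.816
endloop
endfacet
facet normal 0.950 -0.147 -0.276
outer loop
vertex -0.213 3.58 2.803
vertex -0.785 2.76 1.27
vertex -0.214 4.849 2.124
endloop
endfacet
facet normal 0.001 -0.882 0.471
outer loop
vertex -0.213 3.58 2.803
vertex -2.094 3.87 3.349
vertex -0.785 2.76 1.27
endloop
endfacet
facet normal -0.950 0.147 0.276
outer loop
vertex -2.666 3.051 1.816
vertex -2.094 3.87 3.349
vertex -2.667 4.32 1.137
endloop
endfacet
facet normal -0.000 0.882 -0.472
outer loop
vertex -2.095 5.14 2.67
vertex -0.214 4.849 2.124
vertex -2.667 4.32 1.137
endloop
endfacet
facet normal -0.950 0.147 0.276
outer loop
vertex -2.667 4.32 1.137
vertex -2.094 3.87 3.349
vertex -2.095 5.14 2.67
endloop
endfacet
facet normal 0.312 0.448 0.837
outer loop
vertex -2.095 5.14 2.67
vertex -0.213 3.58 2.803
vertex -0.214 4.849 2.124
endloop
endfacet
facet normal 0.312 0.448 0.838
outer loop
vertex -2.094 3.87 3.349
vertex -0.213 3.58 2.803
vertex -2.095 5.14 2.67
endloop
endfacet

endsolid


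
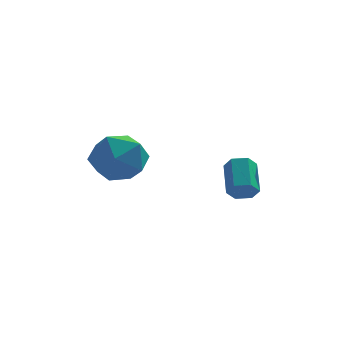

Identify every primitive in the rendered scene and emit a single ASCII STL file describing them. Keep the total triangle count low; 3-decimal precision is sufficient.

solid 
facet normal -0.366 0.451 0.814
outer loop
vertex -3.632 0.786 1.94
vertex -3.229 0.055 2.526
vertex -2.686 0.891 2.307
endloop
endfacet
facet normal -0.221 0.927 0.303
outer loop
vertex -3.632 0.786 1.94
vertex -2.686 0.891 2.307
vertex -2.891 1.157 1.345
endloop
endfacet
facet normal -0.598 0.753 -0.276
outer loop
vertex -3.632 0.786 1.94
vertex -2.891 1.157 1.345
vertex -3.561 0.486 0.967
endloop
endfacet
facet normal -0.978 0.167 -0.123
outer loop
vertex -3.632 0.786 1.94
vertex -3.561 0.486 0.967
vertex -3.769 -0.195 1.697
endloop
endfacet
facet normal -0.835 -0.020 0.550
outer loop
vertex -3.632 0.786 1.94
vertex -3.769 -0.195 1.697
vertex -3.229 0.055 2.526
endloop
endfacet
facet normal 0.472 0.870 0.140
outer loop
vertex -2.891 1.157 1.345
vertex -2.686 0.891 2.307
vertex -2.031 0.655 1.563
endloop
endfacet
facet normal 0.236 0.100 0.967
outer loop
vertex -2.686 0.891 2.307
vertex -3.229 0.055 2.526
vertex -2.239 -0.026 2.293
endloop
endfacet
facet normal -0.522 -0.661 0.539
outer loop
vertex -3.229 0.055 2.526
vertex -3.769 -0.195 1.697
vertex -2.909 -0.697 1.915
endloop
endfacet
facet normal -0.754 -0.359 -0.550
outer loop
vertex -3.769 -0.195 1.697
vertex -3.561 0.486 0.967
vertex -3.114 -0.431 0.953
endloop
endfacet
facet normal -0.139 0.588 -0.797
outer loop
vertex -3.561 0.486 0.967
vertex -2.891 1.157 1.345
vertex -2.571 0.405 0.734
endloop
endfacet
facet normal 0.978 -0.167 0.123
outer loop
vertex -2.168 -0.326 1.32
vertex -2.031 0.655 1.563
vertex -2.239 -0.026 2.293
endloop
endfacet
facet normal 0.598 -0.753 0.276
outer loop
vertex -2.168 -0.326 1.32
vertex -2.239 -0.026 2.293
vertex -2.909 -0.697 1.915
endloop
endfacet
facet normal 0.221 -0.927 -0.303
outer loop
vertex -2.168 -0.326 1.32
vertex -2.909 -0.697 1.915
vertex -3.114 -0.431 0.953
endloop
endfacet
facet normal 0.366 -0.451 -0.814
outer loop
vertex -2.168 -0.326 1.32
vertex -3.114 -0.431 0.953
vertex -2.571 0.405 0.734
endloop
endfacet
facet normal 0.835 0.020 -0.550
outer loop
vertex -2.168 -0.326 1.32
vertex -2.571 0.405 0.734
vertex -2.031 0.655 1.563
endloop
endfacet
facet normal 0.754 0.359 0.550
outer loop
vertex -2.239 -0.026 2.293
vertex -2.031 0.655 1.563
vertex -2.686 0.891 2.307
endloop
endfacet
facet normal 0.139 -0.588 0.797
outer loop
vertex -2.909 -0.697 1.915
vertex -2.239 -0.026 2.293
vertex -3.229 0.055 2.526
endloop
endfacet
facet normal -0.472 -0.870 -0.140
outer loop
vertex -3.114 -0.431 0.953
vertex -2.909 -0.697 1.915
vertex -3.769 -0.195 1.697
endloop
endfacet
facet normal -0.236 -0.100 -0.967
outer loop
vertex -2.571 0.405 0.734
vertex -3.114 -0.431 0.953
vertex -3.561 0.486 0.967
endloop
endfacet
facet normal 0.522 0.661 -0.539
outer loop
vertex -2.031 0.655 1.563
vertex -2.571 0.405 0.734
vertex -2.891 1.157 1.345
endloop
endfacet
facet normal 0.096 -0.815 -0.572
outer loop
vertex 1.221 1.544 -0.104
vertex 0.713 1.51 -0.141
vertex 0.977 1.781 -0.483
endloop
endfacet
facet normal 0.872 0.346 -0.345
outer loop
vertex 1.221 1.544 -0.104
vertex 0.977 1.781 -0.483
vertex 1.094 2.604 0.639
endloop
endfacet
facet normal 0.873 0.346 -0.345
outer loop
vertex 1.094 2.604 0.639
vertex 0.977 1.781 -0.483
vertex 0.85 2.841 0.259
endloop
endfacet
facet normal -0.097 0.815 0.571
outer loop
vertex 1.094 2.604 0.639
vertex 0.85 2.841 0.259
vertex 0.587 2.57 0.601
endloop
endfacet
facet normal 0.097 -0.815 -0.571
outer loop
vertex 0.977 1.781 -0.483
vertex 0.713 1.51 -0.141
vertex 0.469 1.747 -0.521
endloop
endfacet
facet normal 0.023 0.575 -0.818
outer loop
vertex 0.977 1.781 -0.483
vertex 0.469 1.747 -0.521
vertex 0.85 2.841 0.259
endloop
endfacet
facet normal 0.023 0.575 -0.818
outer loop
vertex 0.85 2.841 0.259
vertex 0.469 1.747 -0.521
vertex 0.343 2.807 0.221
endloop
endfacet
facet normal -0.097 0.815 0.571
outer loop
vertex 0.85 2.841 0.259
vertex 0.343 2.807 0.221
vertex 0.587 2.57 0.601
endloop
endfacet
facet normal 0.097 -0.815 -0.571
outer loop
vertex 0.469 1.747 -0.521
vertex 0.713 1.51 -0.141
vertex 0.206 1.476 -0.179
endloop
endfacet
facet normal -0.851 0.230 -0.472
outer loop
vertex 0.469 1.747 -0.521
vertex 0.206 1.476 -0.179
vertex 0.343 2.807 0.221
endloop
endfacet
facet normal -0.851 0.230 -0.473
outer loop
vertex 0.343 2.807 0.221
vertex 0.206 1.476 -0.179
vertex 0.079 2.536 0.564
endloop
endfacet
facet normal -0.096 0.816 0.570
outer loop
vertex 0.343 2.807 0.221
vertex 0.079 2.536 0.564
vertex 0.587 2.57 0.601
endloop
endfacet
facet normal 0.097 -0.815 -0.571
outer loop
vertex 0.206 1.476 -0.179
vertex 0.713 1.51 -0.141
vertex 0.45 1.239 0.201
endloop
endfacet
facet normal -0.873 -0.346 0.345
outer loop
vertex 0.206 1.476 -0.179
vertex 0.45 1.239 0.201
vertex 0.079 2.536 0.564
endloop
endfacet
facet normal -0.872 -0.346 0.345
outer loop
vertex 0.079 2.536 0.564
vertex 0.45 1.239 0.201
vertex 0.323 2.299 0.943
endloop
endfacet
facet normal -0.096 0.815 0.572
outer loop
vertex 0.079 2.536 0.564
vertex 0.323 2.299 0.943
vertex 0.587 2.57 0.601
endloop
endfacet
facet normal 0.097 -0.815 -0.571
outer loop
vertex 0.45 1.239 0.201
vertex 0.713 1.51 -0.141
vertex 0.957 1.273 0.239
endloop
endfacet
facet normal -0.023 -0.575 0.818
outer loop
vertex 0.45 1.239 0.201
vertex 0.957 1.273 0.239
vertex 0.323 2.299 0.943
endloop
endfacet
facet normal -0.023 -0.575 0.818
outer loop
vertex 0.323 2.299 0.943
vertex 0.957 1.273 0.239
vertex 0.831 2.333 0.981
endloop
endfacet
facet normal -0.097 0.815 0.571
outer loop
vertex 0.323 2.299 0.943
vertex 0.831 2.333 0.981
vertex 0.587 2.57 0.601
endloop
endfacet
facet normal 0.096 -0.816 -0.570
outer loop
vertex 0.957 1.273 0.239
vertex 0.713 1.51 -0.141
vertex 1.221 1.544 -0.104
endloop
endfacet
facet normal 0.851 -0.230 0.473
outer loop
vertex 0.957 1.273 0.239
vertex 1.221 1.544 -0.104
vertex 0.831 2.333 0.981
endloop
endfacet
facet normal 0.851 -0.229 0.473
outer loop
vertex 0.831 2.333 0.981
vertex 1.221 1.544 -0.104
vertex 1.094 2.604 0.639
endloop
endfacet
facet normal -0.097 0.815 0.571
outer loop
vertex 0.831 2.333 0.981
vertex 1.094 2.604 0.639
vertex 0.587 2.57 0.601
endloop
endfacet

endsolid


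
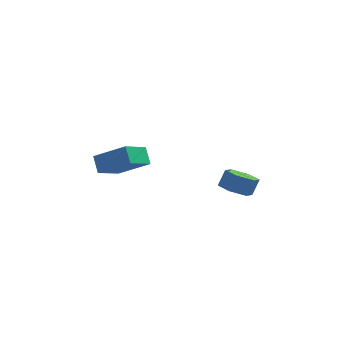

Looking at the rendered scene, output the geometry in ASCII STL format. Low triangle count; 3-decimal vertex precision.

solid 
facet normal -0.495 -0.741 0.454
outer loop
vertex -1.593 0.105 3.41
vertex -1.924 0.816 4.209
vertex -3.333 0.573 2.274
endloop
endfacet
facet normal 0.295 -0.635 -0.714
outer loop
vertex -2.456 1.884 1.471
vertex -1.593 0.105 3.41
vertex -3.333 0.573 2.274
endloop
endfacet
facet normal -0.495 -0.741 0.454
outer loop
vertex -3.333 0.573 2.274
vertex -1.924 0.816 4.209
vertex -3.664 1.284 3.073
endloop
endfacet
facet normal -0.817 0.219 -0.534
outer loop
vertex -3.664 1.284 3.073
vertex -2.456 1.884 1.471
vertex -3.333 0.573 2.274
endloop
endfacet
facet normal 0.817 -0.219 0.534
outer loop
vertex -1.593 0.105 3.41
vertex -1.047 2.127 3.406
vertex -1.924 0.816 4.209
endloop
endfacet
facet normal 0.295 -0.635 -0.714
outer loop
vertex -0.716 1.416 2.607
vertex -1.593 0.105 3.41
vertex -2.456 1.884 1.471
endloop
endfacet
facet normal 0.817 -0.219 0.534
outer loop
vertex -0.716 1.416 2.607
vertex -1.047 2.127 3.406
vertex -1.593 0.105 3.41
endloop
endfacet
facet normal -0.295 0.635 0.714
outer loop
vertex -1.924 0.816 4.209
vertex -1.047 2.127 3.406
vertex -3.664 1.284 3.073
endloop
endfacet
facet normal -0.817 0.219 -0.534
outer loop
vertex -2.787 2.595 2.27
vertex -2.456 1.884 1.471
vertex -3.664 1.284 3.073
endloop
endfacet
facet normal -0.295 0.635 0.714
outer loop
vertex -3.664 1.284 3.073
vertex -1.047 2.127 3.406
vertex -2.787 2.595 2.27
endloop
endfacet
facet normal 0.495 0.741 -0.454
outer loop
vertex -2.787 2.595 2.27
vertex -0.716 1.416 2.607
vertex -2.456 1.884 1.471
endloop
endfacet
facet normal 0.495 0.741 -0.454
outer loop
vertex -1.047 2.127 3.406
vertex -0.716 1.416 2.607
vertex -2.787 2.595 2.27
endloop
endfacet
facet normal -0.320 -0.370 -0.872
outer loop
vertex 4.375 -0.278 1.601
vertex 3.75 0.434 1.528
vertex 4.624 0.529 1.167
endloop
endfacet
facet normal 0.910 -0.375 -0.175
outer loop
vertex 4.375 -0.278 1.601
vertex 4.624 0.529 1.167
vertex 4.714 0.114 2.525
endloop
endfacet
facet normal 0.910 -0.375 -0.175
outer loop
vertex 4.714 0.114 2.525
vertex 4.624 0.529 1.167
vertex 4.963 0.921 2.091
endloop
endfacet
facet normal 0.320 0.370 0.872
outer loop
vertex 4.714 0.114 2.525
vertex 4.963 0.921 2.091
vertex 4.09 0.826 2.452
endloop
endfacet
facet normal -0.320 -0.370 -0.872
outer loop
vertex 4.624 0.529 1.167
vertex 3.75 0.434 1.528
vertex 3.999 1.241 1.094
endloop
endfacet
facet normal 0.682 0.549 -0.483
outer loop
vertex 4.624 0.529 1.167
vertex 3.999 1.241 1.094
vertex 4.963 0.921 2.091
endloop
endfacet
facet normal 0.682 0.548 -0.484
outer loop
vertex 4.963 0.921 2.091
vertex 3.999 1.241 1.094
vertex 4.339 1.634 2.018
endloop
endfacet
facet normal 0.320 0.370 0.872
outer loop
vertex 4.963 0.921 2.091
vertex 4.339 1.634 2.018
vertex 4.09 0.826 2.452
endloop
endfacet
facet normal -0.320 -0.370 -0.872
outer loop
vertex 3.999 1.241 1.094
vertex 3.75 0.434 1.528
vertex 3.126 1.146 1.455
endloop
endfacet
facet normal -0.228 0.923 -0.309
outer loop
vertex 3.999 1.241 1.094
vertex 3.126 1.146 1.455
vertex 4.339 1.634 2.018
endloop
endfacet
facet normal -0.229 0.924 -0.308
outer loop
vertex 4.339 1.634 2.018
vertex 3.126 1.146 1.455
vertex 3.465 1.538 2.379
endloop
endfacet
facet normal 0.320 0.370 0.872
outer loop
vertex 4.339 1.634 2.018
vertex 3.465 1.538 2.379
vertex 4.09 0.826 2.452
endloop
endfacet
facet normal -0.320 -0.370 -0.872
outer loop
vertex 3.126 1.146 1.455
vertex 3.75 0.434 1.528
vertex 2.877 0.339 1.889
endloop
endfacet
facet normal -0.910 0.375 0.175
outer loop
vertex 3.126 1.146 1.455
vertex 2.877 0.339 1.889
vertex 3.465 1.538 2.379
endloop
endfacet
facet normal -0.910 0.375 0.175
outer loop
vertex 3.465 1.538 2.379
vertex 2.877 0.339 1.889
vertex 3.216 0.731 2.813
endloop
endfacet
facet normal 0.320 0.370 0.872
outer loop
vertex 3.465 1.538 2.379
vertex 3.216 0.731 2.813
vertex 4.09 0.826 2.452
endloop
endfacet
facet normal -0.320 -0.370 -0.872
outer loop
vertex 2.877 0.339 1.889
vertex 3.75 0.434 1.528
vertex 3.501 -0.374 1.962
endloop
endfacet
facet normal -0.683 -0.548 0.483
outer loop
vertex 2.877 0.339 1.889
vertex 3.501 -0.374 1.962
vertex 3.216 0.731 2.813
endloop
endfacet
facet normal -0.682 -0.549 0.484
outer loop
vertex 3.216 0.731 2.813
vertex 3.501 -0.374 1.962
vertex 3.841 0.019 2.886
endloop
endfacet
facet normal 0.320 0.370 0.872
outer loop
vertex 3.216 0.731 2.813
vertex 3.841 0.019 2.886
vertex 4.09 0.826 2.452
endloop
endfacet
facet normal -0.320 -0.370 -0.872
outer loop
vertex 3.501 -0.374 1.962
vertex 3.75 0.434 1.528
vertex 4.375 -0.278 1.601
endloop
endfacet
facet normal 0.229 -0.923 0.308
outer loop
vertex 3.501 -0.374 1.962
vertex 4.375 -0.278 1.601
vertex 3.841 0.019 2.886
endloop
endfacet
facet normal 0.228 -0.924 0.308
outer loop
vertex 3.841 0.019 2.886
vertex 4.375 -0.278 1.601
vertex 4.714 0.114 2.525
endloop
endfacet
facet normal 0.320 0.370 0.872
outer loop
vertex 3.841 0.019 2.886
vertex 4.714 0.114 2.525
vertex 4.09 0.826 2.452
endloop
endfacet

endsolid


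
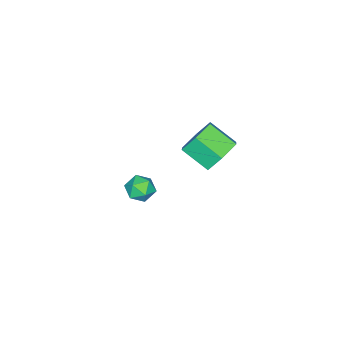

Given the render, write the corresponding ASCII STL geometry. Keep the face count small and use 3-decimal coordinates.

solid 
facet normal -0.073 0.847 -0.527
outer loop
vertex -0.265 0.623 2.389
vertex -0.585 1.12 3.233
vertex 0.42 1.071 3.014
endloop
endfacet
facet normal 0.743 -0.306 -0.595
outer loop
vertex -0.265 0.623 2.389
vertex 0.42 1.071 3.014
vertex -0.155 -0.656 3.184
endloop
endfacet
facet normal 0.743 -0.306 -0.596
outer loop
vertex -0.155 -0.656 3.184
vertex 0.42 1.071 3.014
vertex 0.531 -0.208 3.809
endloop
endfacet
facet normal 0.074 -0.847 0.526
outer loop
vertex -0.155 -0.656 3.184
vertex 0.531 -0.208 3.809
vertex -0.475 -0.16 4.027
endloop
endfacet
facet normal -0.073 0.847 -0.526
outer loop
vertex 0.42 1.071 3.014
vertex -0.585 1.12 3.233
vertex 0.1 1.567 3.858
endloop
endfacet
facet normal 0.948 0.224 0.228
outer loop
vertex 0.42 1.071 3.014
vertex 0.1 1.567 3.858
vertex 0.531 -0.208 3.809
endloop
endfacet
facet normal 0.947 0.224 0.229
outer loop
vertex 0.531 -0.208 3.809
vertex 0.1 1.567 3.858
vertex 0.21 0.288 4.653
endloop
endfacet
facet normal 0.074 -0.847 0.526
outer loop
vertex 0.531 -0.208 3.809
vertex 0.21 0.288 4.653
vertex -0.475 -0.16 4.027
endloop
endfacet
facet normal -0.073 0.847 -0.526
outer loop
vertex 0.1 1.567 3.858
vertex -0.585 1.12 3.233
vertex -0.905 1.616 4.076
endloop
endfacet
facet normal 0.204 0.529 0.823
outer loop
vertex 0.1 1.567 3.858
vertex -0.905 1.616 4.076
vertex 0.21 0.288 4.653
endloop
endfacet
facet normal 0.204 0.529 0.823
outer loop
vertex 0.21 0.288 4.653
vertex -0.905 1.616 4.076
vertex -0.795 0.337 4.871
endloop
endfacet
facet normal 0.073 -0.847 0.526
outer loop
vertex 0.21 0.288 4.653
vertex -0.795 0.337 4.871
vertex -0.475 -0.16 4.027
endloop
endfacet
facet normal -0.074 0.847 -0.526
outer loop
vertex -0.905 1.616 4.076
vertex -0.585 1.12 3.233
vertex -1.591 1.168 3.451
endloop
endfacet
facet normal -0.743 0.306 0.596
outer loop
vertex -0.905 1.616 4.076
vertex -1.591 1.168 3.451
vertex -0.795 0.337 4.871
endloop
endfacet
facet normal -0.743 0.306 0.595
outer loop
vertex -0.795 0.337 4.871
vertex -1.591 1.168 3.451
vertex -1.48 -0.111 4.246
endloop
endfacet
facet normal 0.073 -0.847 0.527
outer loop
vertex -0.795 0.337 4.871
vertex -1.48 -0.111 4.246
vertex -0.475 -0.16 4.027
endloop
endfacet
facet normal -0.074 0.847 -0.526
outer loop
vertex -1.591 1.168 3.451
vertex -0.585 1.12 3.233
vertex -1.27 0.672 2.607
endloop
endfacet
facet normal -0.947 -0.224 -0.229
outer loop
vertex -1.591 1.168 3.451
vertex -1.27 0.672 2.607
vertex -1.48 -0.111 4.246
endloop
endfacet
facet normal -0.948 -0.223 -0.228
outer loop
vertex -1.48 -0.111 4.246
vertex -1.27 0.672 2.607
vertex -1.16 -0.607 3.402
endloop
endfacet
facet normal 0.073 -0.847 0.526
outer loop
vertex -1.48 -0.111 4.246
vertex -1.16 -0.607 3.402
vertex -0.475 -0.16 4.027
endloop
endfacet
facet normal -0.073 0.847 -0.526
outer loop
vertex -1.27 0.672 2.607
vertex -0.585 1.12 3.233
vertex -0.265 0.623 2.389
endloop
endfacet
facet normal -0.204 -0.529 -0.823
outer loop
vertex -1.27 0.672 2.607
vertex -0.265 0.623 2.389
vertex -1.16 -0.607 3.402
endloop
endfacet
facet normal -0.204 -0.529 -0.823
outer loop
vertex -1.16 -0.607 3.402
vertex -0.265 0.623 2.389
vertex -0.155 -0.656 3.184
endloop
endfacet
facet normal 0.073 -0.847 0.526
outer loop
vertex -1.16 -0.607 3.402
vertex -0.155 -0.656 3.184
vertex -0.475 -0.16 4.027
endloop
endfacet
facet normal -0.781 -0.533 0.326
outer loop
vertex -1.558 -3.377 -1.689
vertex -1.258 -4.023 -2.028
vertex -1.069 -3.845 -1.283
endloop
endfacet
facet normal -0.637 0.004 0.771
outer loop
vertex -1.558 -3.377 -1.689
vertex -1.069 -3.845 -1.283
vertex -1.0 -3.061 -1.23
endloop
endfacet
facet normal -0.679 0.614 0.403
outer loop
vertex -1.558 -3.377 -1.689
vertex -1.0 -3.061 -1.23
vertex -1.146 -2.755 -1.942
endloop
endfacet
facet normal -0.850 0.452 -0.271
outer loop
vertex -1.558 -3.377 -1.689
vertex -1.146 -2.755 -1.942
vertex -1.305 -3.349 -2.435
endloop
endfacet
facet normal -0.912 -0.256 -0.319
outer loop
vertex -1.558 -3.377 -1.689
vertex -1.305 -3.349 -2.435
vertex -1.258 -4.023 -2.028
endloop
endfacet
facet normal 0.036 -0.071 0.997
outer loop
vertex -1.0 -3.061 -1.23
vertex -1.069 -3.845 -1.283
vertex -0.355 -3.511 -1.285
endloop
endfacet
facet normal -0.196 -0.941 0.275
outer loop
vertex -1.069 -3.845 -1.283
vertex -1.258 -4.023 -2.028
vertex -0.514 -4.105 -1.778
endloop
endfacet
facet normal -0.409 -0.492 -0.768
outer loop
vertex -1.258 -4.023 -2.028
vertex -1.305 -3.349 -2.435
vertex -0.66 -3.799 -2.49
endloop
endfacet
facet normal -0.308 0.655 -0.690
outer loop
vertex -1.305 -3.349 -2.435
vertex -1.146 -2.755 -1.942
vertex -0.591 -3.015 -2.437
endloop
endfacet
facet normal -0.034 0.916 0.400
outer loop
vertex -1.146 -2.755 -1.942
vertex -1.0 -3.061 -1.23
vertex -0.402 -2.837 -1.692
endloop
endfacet
facet normal 0.850 -0.452 0.271
outer loop
vertex -0.102 -3.483 -2.031
vertex -0.355 -3.511 -1.285
vertex -0.514 -4.105 -1.778
endloop
endfacet
facet normal 0.679 -0.614 -0.403
outer loop
vertex -0.102 -3.483 -2.031
vertex -0.514 -4.105 -1.778
vertex -0.66 -3.799 -2.49
endloop
endfacet
facet normal 0.637 -0.004 -0.771
outer loop
vertex -0.102 -3.483 -2.031
vertex -0.66 -3.799 -2.49
vertex -0.591 -3.015 -2.437
endloop
endfacet
facet normal 0.781 0.533 -0.326
outer loop
vertex -0.102 -3.483 -2.031
vertex -0.591 -3.015 -2.437
vertex -0.402 -2.837 -1.692
endloop
endfacet
facet normal 0.912 0.256 0.319
outer loop
vertex -0.102 -3.483 -2.031
vertex -0.402 -2.837 -1.692
vertex -0.355 -3.511 -1.285
endloop
endfacet
facet normal 0.308 -0.655 0.690
outer loop
vertex -0.514 -4.105 -1.778
vertex -0.355 -3.511 -1.285
vertex -1.069 -3.845 -1.283
endloop
endfacet
facet normal 0.034 -0.916 -0.400
outer loop
vertex -0.66 -3.799 -2.49
vertex -0.514 -4.105 -1.778
vertex -1.258 -4.023 -2.028
endloop
endfacet
facet normal -0.036 0.071 -0.997
outer loop
vertex -0.591 -3.015 -2.437
vertex -0.66 -3.799 -2.49
vertex -1.305 -3.349 -2.435
endloop
endfacet
facet normal 0.196 0.941 -0.275
outer loop
vertex -0.402 -2.837 -1.692
vertex -0.591 -3.015 -2.437
vertex -1.146 -2.755 -1.942
endloop
endfacet
facet normal 0.409 0.492 0.768
outer loop
vertex -0.355 -3.511 -1.285
vertex -0.402 -2.837 -1.692
vertex -1.0 -3.061 -1.23
endloop
endfacet

endsolid


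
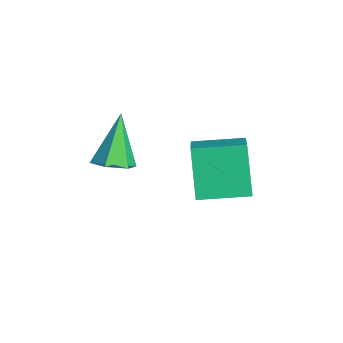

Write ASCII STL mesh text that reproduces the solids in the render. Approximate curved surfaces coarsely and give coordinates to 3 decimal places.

solid 
facet normal -0.545 0.070 0.835
outer loop
vertex -2.937 2.595 3.028
vertex -2.489 4.384 3.17
vertex -4.462 3.059 1.994
endloop
endfacet
facet normal -0.242 -0.967 -0.077
outer loop
vertex -3.351 2.916 0.29
vertex -2.937 2.595 3.028
vertex -4.462 3.059 1.994
endloop
endfacet
facet normal -0.545 0.070 0.836
outer loop
vertex -4.462 3.059 1.994
vertex -2.489 4.384 3.17
vertex -4.015 4.848 2.136
endloop
endfacet
facet normal -0.803 0.244 -0.544
outer loop
vertex -4.015 4.848 2.136
vertex -3.351 2.916 0.29
vertex -4.462 3.059 1.994
endloop
endfacet
facet normal 0.803 -0.244 0.544
outer loop
vertex -2.937 2.595 3.028
vertex -1.378 4.241 1.466
vertex -2.489 4.384 3.17
endloop
endfacet
facet normal -0.242 -0.967 -0.077
outer loop
vertex -1.825 2.452 1.324
vertex -2.937 2.595 3.028
vertex -3.351 2.916 0.29
endloop
endfacet
facet normal 0.803 -0.244 0.544
outer loop
vertex -1.825 2.452 1.324
vertex -1.378 4.241 1.466
vertex -2.937 2.595 3.028
endloop
endfacet
facet normal 0.242 0.967 0.077
outer loop
vertex -2.489 4.384 3.17
vertex -1.378 4.241 1.466
vertex -4.015 4.848 2.136
endloop
endfacet
facet normal -0.803 0.244 -0.544
outer loop
vertex -2.903 4.705 0.432
vertex -3.351 2.916 0.29
vertex -4.015 4.848 2.136
endloop
endfacet
facet normal 0.242 0.967 0.077
outer loop
vertex -4.015 4.848 2.136
vertex -1.378 4.241 1.466
vertex -2.903 4.705 0.432
endloop
endfacet
facet normal 0.545 -0.070 -0.836
outer loop
vertex -2.903 4.705 0.432
vertex -1.825 2.452 1.324
vertex -3.351 2.916 0.29
endloop
endfacet
facet normal 0.545 -0.070 -0.835
outer loop
vertex -1.378 4.241 1.466
vertex -1.825 2.452 1.324
vertex -2.903 4.705 0.432
endloop
endfacet
facet normal 0.481 -0.267 -0.835
outer loop
vertex -2.901 -0.306 2.81
vertex -3.417 0.096 2.384
vertex -2.77 0.445 2.645
endloop
endfacet
facet normal 0.667 0.047 0.744
outer loop
vertex -2.901 -0.306 2.81
vertex -2.77 0.445 2.645
vertex -4.403 0.644 4.096
endloop
endfacet
facet normal 0.481 -0.267 -0.835
outer loop
vertex -2.77 0.445 2.645
vertex -3.417 0.096 2.384
vertex -3.286 0.847 2.219
endloop
endfacet
facet normal 0.396 0.857 0.329
outer loop
vertex -2.77 0.445 2.645
vertex -3.286 0.847 2.219
vertex -4.403 0.644 4.096
endloop
endfacet
facet normal 0.480 -0.267 -0.836
outer loop
vertex -3.286 0.847 2.219
vertex -3.417 0.096 2.384
vertex -3.933 0.498 1.959
endloop
endfacet
facet normal -0.421 0.894 -0.154
outer loop
vertex -3.286 0.847 2.219
vertex -3.933 0.498 1.959
vertex -4.403 0.644 4.096
endloop
endfacet
facet normal 0.481 -0.266 -0.835
outer loop
vertex -3.933 0.498 1.959
vertex -3.417 0.096 2.384
vertex -4.064 -0.253 2.123
endloop
endfacet
facet normal -0.968 0.121 -0.221
outer loop
vertex -3.933 0.498 1.959
vertex -4.064 -0.253 2.123
vertex -4.403 0.644 4.096
endloop
endfacet
facet normal 0.481 -0.267 -0.835
outer loop
vertex -4.064 -0.253 2.123
vertex -3.417 0.096 2.384
vertex -3.548 -0.655 2.549
endloop
endfacet
facet normal -0.697 -0.690 0.194
outer loop
vertex -4.064 -0.253 2.123
vertex -3.548 -0.655 2.549
vertex -4.403 0.644 4.096
endloop
endfacet
facet normal 0.481 -0.267 -0.835
outer loop
vertex -3.548 -0.655 2.549
vertex -3.417 0.096 2.384
vertex -2.901 -0.306 2.81
endloop
endfacet
facet normal 0.119 -0.727 0.676
outer loop
vertex -3.548 -0.655 2.549
vertex -2.901 -0.306 2.81
vertex -4.403 0.644 4.096
endloop
endfacet

endsolid


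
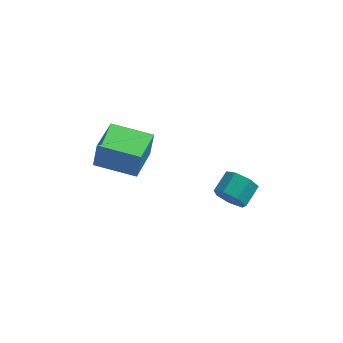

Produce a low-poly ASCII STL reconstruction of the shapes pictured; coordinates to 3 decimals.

solid 
facet normal -0.971 0.217 0.099
outer loop
vertex -4.673 -1.954 4.652
vertex -4.288 -0.089 4.335
vertex -4.843 -2.134 3.386
endloop
endfacet
facet normal -0.199 -0.966 0.164
outer loop
vertex -2.892 -2.571 3.185
vertex -4.673 -1.954 4.652
vertex -4.843 -2.134 3.386
endloop
endfacet
facet normal -0.971 0.217 0.100
outer loop
vertex -4.843 -2.134 3.386
vertex -4.288 -0.089 4.335
vertex -4.459 -0.27 3.069
endloop
endfacet
facet normal -0.132 -0.140 -0.981
outer loop
vertex -4.459 -0.27 3.069
vertex -2.892 -2.571 3.185
vertex -4.843 -2.134 3.386
endloop
endfacet
facet normal 0.132 0.139 0.981
outer loop
vertex -4.673 -1.954 4.652
vertex -2.337 -0.526 4.134
vertex -4.288 -0.089 4.335
endloop
endfacet
facet normal -0.199 -0.966 0.165
outer loop
vertex -2.721 -2.39 4.451
vertex -4.673 -1.954 4.652
vertex -2.892 -2.571 3.185
endloop
endfacet
facet normal 0.132 0.140 0.981
outer loop
vertex -2.721 -2.39 4.451
vertex -2.337 -0.526 4.134
vertex -4.673 -1.954 4.652
endloop
endfacet
facet normal 0.199 0.966 -0.165
outer loop
vertex -4.288 -0.089 4.335
vertex -2.337 -0.526 4.134
vertex -4.459 -0.27 3.069
endloop
endfacet
facet normal -0.132 -0.140 -0.981
outer loop
vertex -2.507 -0.706 2.868
vertex -2.892 -2.571 3.185
vertex -4.459 -0.27 3.069
endloop
endfacet
facet normal 0.199 0.966 -0.164
outer loop
vertex -4.459 -0.27 3.069
vertex -2.337 -0.526 4.134
vertex -2.507 -0.706 2.868
endloop
endfacet
facet normal 0.971 -0.217 -0.100
outer loop
vertex -2.507 -0.706 2.868
vertex -2.721 -2.39 4.451
vertex -2.892 -2.571 3.185
endloop
endfacet
facet normal 0.971 -0.217 -0.100
outer loop
vertex -2.337 -0.526 4.134
vertex -2.721 -2.39 4.451
vertex -2.507 -0.706 2.868
endloop
endfacet
facet normal -0.419 -0.820 -0.389
outer loop
vertex 1.77 -3.919 2.856
vertex 1.226 -3.919 3.442
vertex 1.189 -3.561 2.727
endloop
endfacet
facet normal 0.353 0.248 -0.902
outer loop
vertex 1.77 -3.919 2.856
vertex 1.189 -3.561 2.727
vertex 2.239 -3.0 3.292
endloop
endfacet
facet normal 0.352 0.250 -0.902
outer loop
vertex 2.239 -3.0 3.292
vertex 1.189 -3.561 2.727
vertex 1.658 -2.643 3.164
endloop
endfacet
facet normal 0.418 0.820 0.390
outer loop
vertex 2.239 -3.0 3.292
vertex 1.658 -2.643 3.164
vertex 1.694 -3.001 3.878
endloop
endfacet
facet normal -0.419 -0.820 -0.389
outer loop
vertex 1.189 -3.561 2.727
vertex 1.226 -3.919 3.442
vertex 0.636 -3.473 3.137
endloop
endfacet
facet normal -0.435 0.558 -0.706
outer loop
vertex 1.189 -3.561 2.727
vertex 0.636 -3.473 3.137
vertex 1.658 -2.643 3.164
endloop
endfacet
facet normal -0.434 0.557 -0.708
outer loop
vertex 1.658 -2.643 3.164
vertex 0.636 -3.473 3.137
vertex 1.104 -2.555 3.573
endloop
endfacet
facet normal 0.418 0.820 0.390
outer loop
vertex 1.658 -2.643 3.164
vertex 1.104 -2.555 3.573
vertex 1.694 -3.001 3.878
endloop
endfacet
facet normal -0.418 -0.820 -0.390
outer loop
vertex 0.636 -3.473 3.137
vertex 1.226 -3.919 3.442
vertex 0.526 -3.721 3.776
endloop
endfacet
facet normal -0.894 0.447 0.019
outer loop
vertex 0.636 -3.473 3.137
vertex 0.526 -3.721 3.776
vertex 1.104 -2.555 3.573
endloop
endfacet
facet normal -0.894 0.447 0.021
outer loop
vertex 1.104 -2.555 3.573
vertex 0.526 -3.721 3.776
vertex 0.995 -2.803 4.213
endloop
endfacet
facet normal 0.419 0.820 0.389
outer loop
vertex 1.104 -2.555 3.573
vertex 0.995 -2.803 4.213
vertex 1.694 -3.001 3.878
endloop
endfacet
facet normal -0.418 -0.820 -0.391
outer loop
vertex 0.526 -3.721 3.776
vertex 1.226 -3.919 3.442
vertex 0.943 -4.118 4.163
endloop
endfacet
facet normal -0.681 -0.001 0.733
outer loop
vertex 0.526 -3.721 3.776
vertex 0.943 -4.118 4.163
vertex 0.995 -2.803 4.213
endloop
endfacet
facet normal -0.681 -0.001 0.733
outer loop
vertex 0.995 -2.803 4.213
vertex 0.943 -4.118 4.163
vertex 1.412 -3.2 4.6
endloop
endfacet
facet normal 0.419 0.820 0.390
outer loop
vertex 0.995 -2.803 4.213
vertex 1.412 -3.2 4.6
vertex 1.694 -3.001 3.878
endloop
endfacet
facet normal -0.419 -0.819 -0.391
outer loop
vertex 0.943 -4.118 4.163
vertex 1.226 -3.919 3.442
vertex 1.573 -4.366 4.007
endloop
endfacet
facet normal 0.045 -0.448 0.893
outer loop
vertex 0.943 -4.118 4.163
vertex 1.573 -4.366 4.007
vertex 1.412 -3.2 4.6
endloop
endfacet
facet normal 0.046 -0.448 0.893
outer loop
vertex 1.412 -3.2 4.6
vertex 1.573 -4.366 4.007
vertex 2.042 -3.447 4.444
endloop
endfacet
facet normal 0.418 0.821 0.390
outer loop
vertex 1.412 -3.2 4.6
vertex 2.042 -3.447 4.444
vertex 1.694 -3.001 3.878
endloop
endfacet
facet normal -0.420 -0.819 -0.391
outer loop
vertex 1.573 -4.366 4.007
vertex 1.226 -3.919 3.442
vertex 1.941 -4.277 3.425
endloop
endfacet
facet normal 0.738 -0.558 0.381
outer loop
vertex 1.573 -4.366 4.007
vertex 1.941 -4.277 3.425
vertex 2.042 -3.447 4.444
endloop
endfacet
facet normal 0.738 -0.558 0.381
outer loop
vertex 2.042 -3.447 4.444
vertex 1.941 -4.277 3.425
vertex 2.41 -3.358 3.862
endloop
endfacet
facet normal 0.418 0.821 0.390
outer loop
vertex 2.042 -3.447 4.444
vertex 2.41 -3.358 3.862
vertex 1.694 -3.001 3.878
endloop
endfacet
facet normal -0.420 -0.820 -0.390
outer loop
vertex 1.941 -4.277 3.425
vertex 1.226 -3.919 3.442
vertex 1.77 -3.919 2.856
endloop
endfacet
facet normal 0.874 -0.247 -0.418
outer loop
vertex 1.941 -4.277 3.425
vertex 1.77 -3.919 2.856
vertex 2.41 -3.358 3.862
endloop
endfacet
facet normal 0.874 -0.248 -0.418
outer loop
vertex 2.41 -3.358 3.862
vertex 1.77 -3.919 2.856
vertex 2.239 -3.0 3.292
endloop
endfacet
facet normal 0.418 0.821 0.390
outer loop
vertex 2.41 -3.358 3.862
vertex 2.239 -3.0 3.292
vertex 1.694 -3.001 3.878
endloop
endfacet

endsolid


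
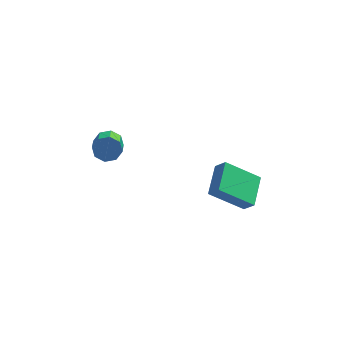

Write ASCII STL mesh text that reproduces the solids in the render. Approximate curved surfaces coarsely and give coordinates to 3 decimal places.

solid 
facet normal -0.099 0.882 -0.460
outer loop
vertex -2.547 -0.437 0.952
vertex -2.968 -0.228 1.443
vertex -2.295 -0.205 1.343
endloop
endfacet
facet normal 0.869 -0.148 -0.472
outer loop
vertex -2.547 -0.437 0.952
vertex -2.295 -0.205 1.343
vertex -2.432 -1.461 1.485
endloop
endfacet
facet normal 0.870 -0.148 -0.471
outer loop
vertex -2.432 -1.461 1.485
vertex -2.295 -0.205 1.343
vertex -2.18 -1.228 1.877
endloop
endfacet
facet normal 0.100 -0.882 0.460
outer loop
vertex -2.432 -1.461 1.485
vertex -2.18 -1.228 1.877
vertex -2.852 -1.252 1.977
endloop
endfacet
facet normal -0.098 0.883 -0.460
outer loop
vertex -2.295 -0.205 1.343
vertex -2.968 -0.228 1.443
vertex -2.438 0.014 1.794
endloop
endfacet
facet normal 0.957 0.212 0.200
outer loop
vertex -2.295 -0.205 1.343
vertex -2.438 0.014 1.794
vertex -2.18 -1.228 1.877
endloop
endfacet
facet normal 0.956 0.212 0.201
outer loop
vertex -2.18 -1.228 1.877
vertex -2.438 0.014 1.794
vertex -2.323 -1.009 2.327
endloop
endfacet
facet normal 0.100 -0.882 0.461
outer loop
vertex -2.18 -1.228 1.877
vertex -2.323 -1.009 2.327
vertex -2.852 -1.252 1.977
endloop
endfacet
facet normal -0.099 0.883 -0.460
outer loop
vertex -2.438 0.014 1.794
vertex -2.968 -0.228 1.443
vertex -2.89 0.091 2.039
endloop
endfacet
facet normal 0.484 0.447 0.753
outer loop
vertex -2.438 0.014 1.794
vertex -2.89 0.091 2.039
vertex -2.323 -1.009 2.327
endloop
endfacet
facet normal 0.484 0.447 0.753
outer loop
vertex -2.323 -1.009 2.327
vertex -2.89 0.091 2.039
vertex -2.775 -0.932 2.572
endloop
endfacet
facet normal 0.100 -0.882 0.461
outer loop
vertex -2.323 -1.009 2.327
vertex -2.775 -0.932 2.572
vertex -2.852 -1.252 1.977
endloop
endfacet
facet normal -0.099 0.883 -0.459
outer loop
vertex -2.89 0.091 2.039
vertex -2.968 -0.228 1.443
vertex -3.388 -0.019 1.935
endloop
endfacet
facet normal -0.273 0.420 0.865
outer loop
vertex -2.89 0.091 2.039
vertex -3.388 -0.019 1.935
vertex -2.775 -0.932 2.572
endloop
endfacet
facet normal -0.274 0.420 0.865
outer loop
vertex -2.775 -0.932 2.572
vertex -3.388 -0.019 1.935
vertex -3.273 -1.043 2.468
endloop
endfacet
facet normal 0.100 -0.882 0.461
outer loop
vertex -2.775 -0.932 2.572
vertex -3.273 -1.043 2.468
vertex -2.852 -1.252 1.977
endloop
endfacet
facet normal -0.100 0.882 -0.460
outer loop
vertex -3.388 -0.019 1.935
vertex -2.968 -0.228 1.443
vertex -3.64 -0.252 1.543
endloop
endfacet
facet normal -0.870 0.148 0.471
outer loop
vertex -3.388 -0.019 1.935
vertex -3.64 -0.252 1.543
vertex -3.273 -1.043 2.468
endloop
endfacet
facet normal -0.869 0.149 0.472
outer loop
vertex -3.273 -1.043 2.468
vertex -3.64 -0.252 1.543
vertex -3.525 -1.275 2.077
endloop
endfacet
facet normal 0.099 -0.882 0.460
outer loop
vertex -3.273 -1.043 2.468
vertex -3.525 -1.275 2.077
vertex -2.852 -1.252 1.977
endloop
endfacet
facet normal -0.100 0.882 -0.461
outer loop
vertex -3.64 -0.252 1.543
vertex -2.968 -0.228 1.443
vertex -3.497 -0.471 1.093
endloop
endfacet
facet normal -0.956 -0.212 -0.201
outer loop
vertex -3.64 -0.252 1.543
vertex -3.497 -0.471 1.093
vertex -3.525 -1.275 2.077
endloop
endfacet
facet normal -0.957 -0.212 -0.200
outer loop
vertex -3.525 -1.275 2.077
vertex -3.497 -0.471 1.093
vertex -3.382 -1.494 1.626
endloop
endfacet
facet normal 0.098 -0.883 0.460
outer loop
vertex -3.525 -1.275 2.077
vertex -3.382 -1.494 1.626
vertex -2.852 -1.252 1.977
endloop
endfacet
facet normal -0.100 0.882 -0.461
outer loop
vertex -3.497 -0.471 1.093
vertex -2.968 -0.228 1.443
vertex -3.045 -0.548 0.848
endloop
endfacet
facet normal -0.484 -0.447 -0.753
outer loop
vertex -3.497 -0.471 1.093
vertex -3.045 -0.548 0.848
vertex -3.382 -1.494 1.626
endloop
endfacet
facet normal -0.484 -0.447 -0.753
outer loop
vertex -3.382 -1.494 1.626
vertex -3.045 -0.548 0.848
vertex -2.93 -1.571 1.381
endloop
endfacet
facet normal 0.099 -0.883 0.460
outer loop
vertex -3.382 -1.494 1.626
vertex -2.93 -1.571 1.381
vertex -2.852 -1.252 1.977
endloop
endfacet
facet normal -0.100 0.882 -0.461
outer loop
vertex -3.045 -0.548 0.848
vertex -2.968 -0.228 1.443
vertex -2.547 -0.437 0.952
endloop
endfacet
facet normal 0.274 -0.420 -0.865
outer loop
vertex -3.045 -0.548 0.848
vertex -2.547 -0.437 0.952
vertex -2.93 -1.571 1.381
endloop
endfacet
facet normal 0.273 -0.420 -0.865
outer loop
vertex -2.93 -1.571 1.381
vertex -2.547 -0.437 0.952
vertex -2.432 -1.461 1.485
endloop
endfacet
facet normal 0.099 -0.883 0.459
outer loop
vertex -2.93 -1.571 1.381
vertex -2.432 -1.461 1.485
vertex -2.852 -1.252 1.977
endloop
endfacet
facet normal -0.601 0.292 -0.743
outer loop
vertex 1.614 -1.195 -0.812
vertex 1.756 0.371 -0.311
vertex 3.203 -0.957 -2.004
endloop
endfacet
facet normal -0.086 -0.949 -0.304
outer loop
vertex 3.684 -1.191 -1.409
vertex 1.614 -1.195 -0.812
vertex 3.203 -0.957 -2.004
endloop
endfacet
facet normal -0.601 0.293 -0.744
outer loop
vertex 3.203 -0.957 -2.004
vertex 1.756 0.371 -0.311
vertex 3.345 0.609 -1.502
endloop
endfacet
facet normal 0.794 0.119 -0.596
outer loop
vertex 3.345 0.609 -1.502
vertex 3.684 -1.191 -1.409
vertex 3.203 -0.957 -2.004
endloop
endfacet
facet normal -0.794 -0.119 0.596
outer loop
vertex 1.614 -1.195 -0.812
vertex 2.237 0.137 0.284
vertex 1.756 0.371 -0.311
endloop
endfacet
facet normal -0.086 -0.949 -0.304
outer loop
vertex 2.095 -1.429 -0.218
vertex 1.614 -1.195 -0.812
vertex 3.684 -1.191 -1.409
endloop
endfacet
facet normal -0.794 -0.119 0.596
outer loop
vertex 2.095 -1.429 -0.218
vertex 2.237 0.137 0.284
vertex 1.614 -1.195 -0.812
endloop
endfacet
facet normal 0.086 0.949 0.304
outer loop
vertex 1.756 0.371 -0.311
vertex 2.237 0.137 0.284
vertex 3.345 0.609 -1.502
endloop
endfacet
facet normal 0.794 0.119 -0.596
outer loop
vertex 3.826 0.375 -0.908
vertex 3.684 -1.191 -1.409
vertex 3.345 0.609 -1.502
endloop
endfacet
facet normal 0.086 0.949 0.304
outer loop
vertex 3.345 0.609 -1.502
vertex 2.237 0.137 0.284
vertex 3.826 0.375 -0.908
endloop
endfacet
facet normal 0.601 -0.292 0.744
outer loop
vertex 3.826 0.375 -0.908
vertex 2.095 -1.429 -0.218
vertex 3.684 -1.191 -1.409
endloop
endfacet
facet normal 0.601 -0.293 0.743
outer loop
vertex 2.237 0.137 0.284
vertex 2.095 -1.429 -0.218
vertex 3.826 0.375 -0.908
endloop
endfacet

endsolid
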